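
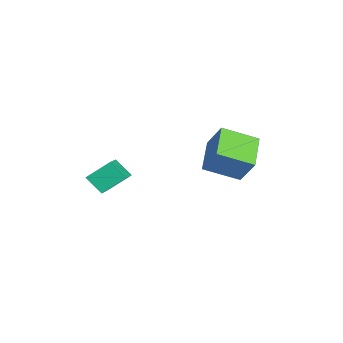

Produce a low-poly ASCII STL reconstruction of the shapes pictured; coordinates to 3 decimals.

solid 
facet normal -0.951 0.037 -0.306
outer loop
vertex 1.389 -3.535 -1.271
vertex 1.127 -2.383 -0.315
vertex 1.703 -2.734 -2.15
endloop
endfacet
facet normal 0.172 -0.758 -0.629
outer loop
vertex 3.273 -2.797 -1.645
vertex 1.389 -3.535 -1.271
vertex 1.703 -2.734 -2.15
endloop
endfacet
facet normal -0.951 0.038 -0.306
outer loop
vertex 1.703 -2.734 -2.15
vertex 1.127 -2.383 -0.315
vertex 1.442 -1.582 -1.194
endloop
endfacet
facet normal 0.256 0.651 -0.715
outer loop
vertex 1.442 -1.582 -1.194
vertex 3.273 -2.797 -1.645
vertex 1.703 -2.734 -2.15
endloop
endfacet
facet normal -0.256 -0.651 0.714
outer loop
vertex 1.389 -3.535 -1.271
vertex 2.697 -2.446 0.19
vertex 1.127 -2.383 -0.315
endloop
endfacet
facet normal 0.172 -0.758 -0.629
outer loop
vertex 2.958 -3.598 -0.766
vertex 1.389 -3.535 -1.271
vertex 3.273 -2.797 -1.645
endloop
endfacet
facet normal -0.256 -0.651 0.715
outer loop
vertex 2.958 -3.598 -0.766
vertex 2.697 -2.446 0.19
vertex 1.389 -3.535 -1.271
endloop
endfacet
facet normal -0.172 0.758 0.629
outer loop
vertex 1.127 -2.383 -0.315
vertex 2.697 -2.446 0.19
vertex 1.442 -1.582 -1.194
endloop
endfacet
facet normal 0.256 0.651 -0.714
outer loop
vertex 3.011 -1.645 -0.689
vertex 3.273 -2.797 -1.645
vertex 1.442 -1.582 -1.194
endloop
endfacet
facet normal -0.172 0.758 0.629
outer loop
vertex 1.442 -1.582 -1.194
vertex 2.697 -2.446 0.19
vertex 3.011 -1.645 -0.689
endloop
endfacet
facet normal 0.951 -0.038 0.306
outer loop
vertex 3.011 -1.645 -0.689
vertex 2.958 -3.598 -0.766
vertex 3.273 -2.797 -1.645
endloop
endfacet
facet normal 0.951 -0.038 0.305
outer loop
vertex 2.697 -2.446 0.19
vertex 2.958 -3.598 -0.766
vertex 3.011 -1.645 -0.689
endloop
endfacet
facet normal -0.451 -0.424 -0.785
outer loop
vertex -2.715 1.507 -2.467
vertex -4.647 1.625 -1.421
vertex -3.053 3.423 -3.308
endloop
endfacet
facet normal 0.878 -0.054 -0.475
outer loop
vertex -2.233 4.195 -1.879
vertex -2.715 1.507 -2.467
vertex -3.053 3.423 -3.308
endloop
endfacet
facet normal -0.451 -0.424 -0.785
outer loop
vertex -3.053 3.423 -3.308
vertex -4.647 1.625 -1.421
vertex -4.985 3.541 -2.262
endloop
endfacet
facet normal -0.160 0.904 -0.397
outer loop
vertex -4.985 3.541 -2.262
vertex -2.233 4.195 -1.879
vertex -3.053 3.423 -3.308
endloop
endfacet
facet normal 0.160 -0.904 0.397
outer loop
vertex -2.715 1.507 -2.467
vertex -3.827 2.397 0.008
vertex -4.647 1.625 -1.421
endloop
endfacet
facet normal 0.878 -0.054 -0.475
outer loop
vertex -1.895 2.279 -1.038
vertex -2.715 1.507 -2.467
vertex -2.233 4.195 -1.879
endloop
endfacet
facet normal 0.160 -0.904 0.397
outer loop
vertex -1.895 2.279 -1.038
vertex -3.827 2.397 0.008
vertex -2.715 1.507 -2.467
endloop
endfacet
facet normal -0.878 0.054 0.475
outer loop
vertex -4.647 1.625 -1.421
vertex -3.827 2.397 0.008
vertex -4.985 3.541 -2.262
endloop
endfacet
facet normal -0.160 0.904 -0.397
outer loop
vertex -4.165 4.313 -0.833
vertex -2.233 4.195 -1.879
vertex -4.985 3.541 -2.262
endloop
endfacet
facet normal -0.878 0.054 0.475
outer loop
vertex -4.985 3.541 -2.262
vertex -3.827 2.397 0.008
vertex -4.165 4.313 -0.833
endloop
endfacet
facet normal 0.451 0.424 0.785
outer loop
vertex -4.165 4.313 -0.833
vertex -1.895 2.279 -1.038
vertex -2.233 4.195 -1.879
endloop
endfacet
facet normal 0.451 0.424 0.785
outer loop
vertex -3.827 2.397 0.008
vertex -1.895 2.279 -1.038
vertex -4.165 4.313 -0.833
endloop
endfacet

endsolid


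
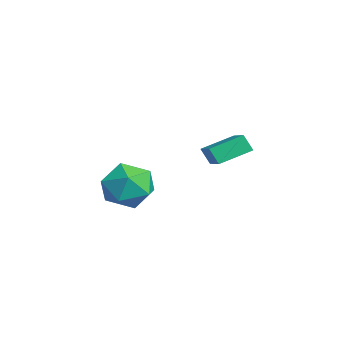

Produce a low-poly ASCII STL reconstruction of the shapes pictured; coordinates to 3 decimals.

solid 
facet normal -0.993 -0.001 -0.122
outer loop
vertex 0.962 -2.868 -3.997
vertex 0.856 -3.62 -3.125
vertex 0.829 -2.483 -2.915
endloop
endfacet
facet normal -0.713 0.628 -0.311
outer loop
vertex 0.962 -2.868 -3.997
vertex 0.829 -2.483 -2.915
vertex 1.588 -1.971 -3.621
endloop
endfacet
facet normal -0.236 0.511 -0.827
outer loop
vertex 0.962 -2.868 -3.997
vertex 1.588 -1.971 -3.621
vertex 2.083 -2.791 -4.269
endloop
endfacet
facet normal -0.219 -0.190 -0.957
outer loop
vertex 0.962 -2.868 -3.997
vertex 2.083 -2.791 -4.269
vertex 1.631 -3.811 -3.963
endloop
endfacet
facet normal -0.688 -0.507 -0.520
outer loop
vertex 0.962 -2.868 -3.997
vertex 1.631 -3.811 -3.963
vertex 0.856 -3.62 -3.125
endloop
endfacet
facet normal -0.367 0.895 0.254
outer loop
vertex 1.588 -1.971 -3.621
vertex 0.829 -2.483 -2.915
vertex 1.869 -2.169 -2.517
endloop
endfacet
facet normal -0.819 -0.123 0.561
outer loop
vertex 0.829 -2.483 -2.915
vertex 0.856 -3.62 -3.125
vertex 1.417 -3.189 -2.211
endloop
endfacet
facet normal -0.325 -0.942 -0.086
outer loop
vertex 0.856 -3.62 -3.125
vertex 1.631 -3.811 -3.963
vertex 1.912 -4.009 -2.859
endloop
endfacet
facet normal 0.433 -0.430 -0.792
outer loop
vertex 1.631 -3.811 -3.963
vertex 2.083 -2.791 -4.269
vertex 2.671 -3.497 -3.565
endloop
endfacet
facet normal 0.406 0.705 -0.582
outer loop
vertex 2.083 -2.791 -4.269
vertex 1.588 -1.971 -3.621
vertex 2.644 -2.36 -3.355
endloop
endfacet
facet normal 0.219 0.190 0.957
outer loop
vertex 2.538 -3.112 -2.483
vertex 1.869 -2.169 -2.517
vertex 1.417 -3.189 -2.211
endloop
endfacet
facet normal 0.236 -0.511 0.827
outer loop
vertex 2.538 -3.112 -2.483
vertex 1.417 -3.189 -2.211
vertex 1.912 -4.009 -2.859
endloop
endfacet
facet normal 0.713 -0.628 0.311
outer loop
vertex 2.538 -3.112 -2.483
vertex 1.912 -4.009 -2.859
vertex 2.671 -3.497 -3.565
endloop
endfacet
facet normal 0.993 0.001 0.122
outer loop
vertex 2.538 -3.112 -2.483
vertex 2.671 -3.497 -3.565
vertex 2.644 -2.36 -3.355
endloop
endfacet
facet normal 0.688 0.507 0.520
outer loop
vertex 2.538 -3.112 -2.483
vertex 2.644 -2.36 -3.355
vertex 1.869 -2.169 -2.517
endloop
endfacet
facet normal -0.433 0.430 0.792
outer loop
vertex 1.417 -3.189 -2.211
vertex 1.869 -2.169 -2.517
vertex 0.829 -2.483 -2.915
endloop
endfacet
facet normal -0.406 -0.705 0.582
outer loop
vertex 1.912 -4.009 -2.859
vertex 1.417 -3.189 -2.211
vertex 0.856 -3.62 -3.125
endloop
endfacet
facet normal 0.367 -0.895 -0.254
outer loop
vertex 2.671 -3.497 -3.565
vertex 1.912 -4.009 -2.859
vertex 1.631 -3.811 -3.963
endloop
endfacet
facet normal 0.819 0.123 -0.561
outer loop
vertex 2.644 -2.36 -3.355
vertex 2.671 -3.497 -3.565
vertex 2.083 -2.791 -4.269
endloop
endfacet
facet normal 0.325 0.942 0.086
outer loop
vertex 1.869 -2.169 -2.517
vertex 2.644 -2.36 -3.355
vertex 1.588 -1.971 -3.621
endloop
endfacet
facet normal -0.368 -0.378 0.850
outer loop
vertex -0.499 1.922 -1.975
vertex -2.242 1.983 -2.703
vertex -0.323 0.543 -2.512
endloop
endfacet
facet normal 0.922 -0.032 0.385
outer loop
vertex -0.018 0.857 -3.217
vertex -0.499 1.922 -1.975
vertex -0.323 0.543 -2.512
endloop
endfacet
facet normal -0.368 -0.378 0.849
outer loop
vertex -0.323 0.543 -2.512
vertex -2.242 1.983 -2.703
vertex -2.066 0.605 -3.24
endloop
endfacet
facet normal 0.118 -0.925 -0.361
outer loop
vertex -2.066 0.605 -3.24
vertex -0.018 0.857 -3.217
vertex -0.323 0.543 -2.512
endloop
endfacet
facet normal -0.118 0.925 0.361
outer loop
vertex -0.499 1.922 -1.975
vertex -1.937 2.297 -3.408
vertex -2.242 1.983 -2.703
endloop
endfacet
facet normal 0.922 -0.032 0.385
outer loop
vertex -0.194 2.235 -2.68
vertex -0.499 1.922 -1.975
vertex -0.018 0.857 -3.217
endloop
endfacet
facet normal -0.117 0.925 0.360
outer loop
vertex -0.194 2.235 -2.68
vertex -1.937 2.297 -3.408
vertex -0.499 1.922 -1.975
endloop
endfacet
facet normal -0.922 0.032 -0.385
outer loop
vertex -2.242 1.983 -2.703
vertex -1.937 2.297 -3.408
vertex -2.066 0.605 -3.24
endloop
endfacet
facet normal 0.118 -0.926 -0.360
outer loop
vertex -1.761 0.918 -3.945
vertex -0.018 0.857 -3.217
vertex -2.066 0.605 -3.24
endloop
endfacet
facet normal -0.922 0.032 -0.385
outer loop
vertex -2.066 0.605 -3.24
vertex -1.937 2.297 -3.408
vertex -1.761 0.918 -3.945
endloop
endfacet
facet normal 0.368 0.378 -0.849
outer loop
vertex -1.761 0.918 -3.945
vertex -0.194 2.235 -2.68
vertex -0.018 0.857 -3.217
endloop
endfacet
facet normal 0.368 0.378 -0.850
outer loop
vertex -1.937 2.297 -3.408
vertex -0.194 2.235 -2.68
vertex -1.761 0.918 -3.945
endloop
endfacet

endsolid


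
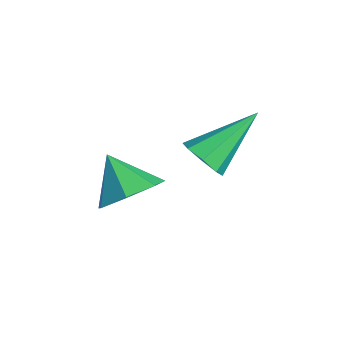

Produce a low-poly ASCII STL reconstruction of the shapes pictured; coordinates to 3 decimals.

solid 
facet normal 0.149 -0.799 -0.582
outer loop
vertex 1.988 2.353 0.801
vertex 1.493 2.564 0.385
vertex 2.165 2.662 0.422
endloop
endfacet
facet normal 0.838 0.160 0.522
outer loop
vertex 1.988 2.353 0.801
vertex 2.165 2.662 0.422
vertex 1.207 4.116 1.515
endloop
endfacet
facet normal 0.149 -0.799 -0.582
outer loop
vertex 2.165 2.662 0.422
vertex 1.493 2.564 0.385
vertex 1.949 2.914 0.021
endloop
endfacet
facet normal 0.809 0.584 -0.068
outer loop
vertex 2.165 2.662 0.422
vertex 1.949 2.914 0.021
vertex 1.207 4.116 1.515
endloop
endfacet
facet normal 0.148 -0.799 -0.583
outer loop
vertex 1.949 2.914 0.021
vertex 1.493 2.564 0.385
vertex 1.465 2.961 -0.166
endloop
endfacet
facet normal 0.278 0.811 -0.515
outer loop
vertex 1.949 2.914 0.021
vertex 1.465 2.961 -0.166
vertex 1.207 4.116 1.515
endloop
endfacet
facet normal 0.148 -0.799 -0.583
outer loop
vertex 1.465 2.961 -0.166
vertex 1.493 2.564 0.385
vertex 0.998 2.776 -0.031
endloop
endfacet
facet normal -0.440 0.707 -0.553
outer loop
vertex 1.465 2.961 -0.166
vertex 0.998 2.776 -0.031
vertex 1.207 4.116 1.515
endloop
endfacet
facet normal 0.147 -0.800 -0.582
outer loop
vertex 0.998 2.776 -0.031
vertex 1.493 2.564 0.385
vertex 0.821 2.467 0.349
endloop
endfacet
facet normal -0.929 0.332 -0.162
outer loop
vertex 0.998 2.776 -0.031
vertex 0.821 2.467 0.349
vertex 1.207 4.116 1.515
endloop
endfacet
facet normal 0.147 -0.800 -0.582
outer loop
vertex 0.821 2.467 0.349
vertex 1.493 2.564 0.385
vertex 1.037 2.215 0.75
endloop
endfacet
facet normal -0.900 -0.091 0.427
outer loop
vertex 0.821 2.467 0.349
vertex 1.037 2.215 0.75
vertex 1.207 4.116 1.515
endloop
endfacet
facet normal 0.147 -0.800 -0.581
outer loop
vertex 1.037 2.215 0.75
vertex 1.493 2.564 0.385
vertex 1.521 2.168 0.937
endloop
endfacet
facet normal -0.368 -0.319 0.873
outer loop
vertex 1.037 2.215 0.75
vertex 1.521 2.168 0.937
vertex 1.207 4.116 1.515
endloop
endfacet
facet normal 0.148 -0.800 -0.581
outer loop
vertex 1.521 2.168 0.937
vertex 1.493 2.564 0.385
vertex 1.988 2.353 0.801
endloop
endfacet
facet normal 0.350 -0.214 0.912
outer loop
vertex 1.521 2.168 0.937
vertex 1.988 2.353 0.801
vertex 1.207 4.116 1.515
endloop
endfacet
facet normal 0.689 0.225 -0.689
outer loop
vertex 0.401 1.724 -1.291
vertex -0.121 1.246 -1.969
vertex -0.172 2.19 -1.712
endloop
endfacet
facet normal -0.144 0.560 0.816
outer loop
vertex 0.401 1.724 -1.291
vertex -0.172 2.19 -1.712
vertex -1.079 0.934 -1.011
endloop
endfacet
facet normal 0.689 0.225 -0.689
outer loop
vertex -0.172 2.19 -1.712
vertex -0.121 1.246 -1.969
vertex -0.707 1.946 -2.326
endloop
endfacet
facet normal -0.673 0.666 0.322
outer loop
vertex -0.172 2.19 -1.712
vertex -0.707 1.946 -2.326
vertex -1.079 0.934 -1.011
endloop
endfacet
facet normal 0.689 0.226 -0.688
outer loop
vertex -0.707 1.946 -2.326
vertex -0.121 1.246 -1.969
vertex -0.8 1.175 -2.672
endloop
endfacet
facet normal -0.974 0.179 -0.138
outer loop
vertex -0.707 1.946 -2.326
vertex -0.8 1.175 -2.672
vertex -1.079 0.934 -1.011
endloop
endfacet
facet normal 0.690 0.224 -0.689
outer loop
vertex -0.8 1.175 -2.672
vertex -0.121 1.246 -1.969
vertex -0.383 0.457 -2.488
endloop
endfacet
facet normal -0.820 -0.531 -0.215
outer loop
vertex -0.8 1.175 -2.672
vertex -0.383 0.457 -2.488
vertex -1.079 0.934 -1.011
endloop
endfacet
facet normal 0.689 0.224 -0.689
outer loop
vertex -0.383 0.457 -2.488
vertex -0.121 1.246 -1.969
vertex 0.232 0.334 -1.913
endloop
endfacet
facet normal -0.325 -0.934 0.148
outer loop
vertex -0.383 0.457 -2.488
vertex 0.232 0.334 -1.913
vertex -1.079 0.934 -1.011
endloop
endfacet
facet normal 0.689 0.224 -0.690
outer loop
vertex 0.232 0.334 -1.913
vertex -0.121 1.246 -1.969
vertex 0.581 0.898 -1.381
endloop
endfacet
facet normal 0.135 -0.723 0.678
outer loop
vertex 0.232 0.334 -1.913
vertex 0.581 0.898 -1.381
vertex -1.079 0.934 -1.011
endloop
endfacet
facet normal 0.689 0.225 -0.689
outer loop
vertex 0.581 0.898 -1.381
vertex -0.121 1.246 -1.969
vertex 0.401 1.724 -1.291
endloop
endfacet
facet normal 0.216 -0.059 0.975
outer loop
vertex 0.581 0.898 -1.381
vertex 0.401 1.724 -1.291
vertex -1.079 0.934 -1.011
endloop
endfacet

endsolid


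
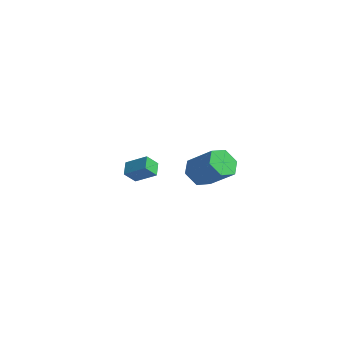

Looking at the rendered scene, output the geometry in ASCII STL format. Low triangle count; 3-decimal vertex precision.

solid 
facet normal -0.818 -0.159 -0.553
outer loop
vertex 2.257 2.053 2.351
vertex 1.894 1.724 2.983
vertex 1.831 2.51 2.85
endloop
endfacet
facet normal 0.217 0.805 -0.552
outer loop
vertex 2.257 2.053 2.351
vertex 1.831 2.51 2.85
vertex 3.55 2.304 3.224
endloop
endfacet
facet normal 0.217 0.804 -0.553
outer loop
vertex 3.55 2.304 3.224
vertex 1.831 2.51 2.85
vertex 3.124 2.762 3.723
endloop
endfacet
facet normal 0.818 0.159 0.553
outer loop
vertex 3.55 2.304 3.224
vertex 3.124 2.762 3.723
vertex 3.186 1.976 3.857
endloop
endfacet
facet normal -0.818 -0.159 -0.552
outer loop
vertex 1.831 2.51 2.85
vertex 1.894 1.724 2.983
vertex 1.468 2.182 3.482
endloop
endfacet
facet normal -0.353 0.898 0.263
outer loop
vertex 1.831 2.51 2.85
vertex 1.468 2.182 3.482
vertex 3.124 2.762 3.723
endloop
endfacet
facet normal -0.353 0.898 0.263
outer loop
vertex 3.124 2.762 3.723
vertex 1.468 2.182 3.482
vertex 2.76 2.434 4.355
endloop
endfacet
facet normal 0.818 0.159 0.553
outer loop
vertex 3.124 2.762 3.723
vertex 2.76 2.434 4.355
vertex 3.186 1.976 3.857
endloop
endfacet
facet normal -0.818 -0.159 -0.553
outer loop
vertex 1.468 2.182 3.482
vertex 1.894 1.724 2.983
vertex 1.53 1.396 3.616
endloop
endfacet
facet normal -0.570 0.094 0.816
outer loop
vertex 1.468 2.182 3.482
vertex 1.53 1.396 3.616
vertex 2.76 2.434 4.355
endloop
endfacet
facet normal -0.570 0.093 0.817
outer loop
vertex 2.76 2.434 4.355
vertex 1.53 1.396 3.616
vertex 2.823 1.647 4.489
endloop
endfacet
facet normal 0.818 0.160 0.553
outer loop
vertex 2.76 2.434 4.355
vertex 2.823 1.647 4.489
vertex 3.186 1.976 3.857
endloop
endfacet
facet normal -0.818 -0.159 -0.553
outer loop
vertex 1.53 1.396 3.616
vertex 1.894 1.724 2.983
vertex 1.956 0.938 3.117
endloop
endfacet
facet normal -0.217 -0.804 0.553
outer loop
vertex 1.53 1.396 3.616
vertex 1.956 0.938 3.117
vertex 2.823 1.647 4.489
endloop
endfacet
facet normal -0.216 -0.805 0.553
outer loop
vertex 2.823 1.647 4.489
vertex 1.956 0.938 3.117
vertex 3.249 1.19 3.99
endloop
endfacet
facet normal 0.818 0.159 0.553
outer loop
vertex 2.823 1.647 4.489
vertex 3.249 1.19 3.99
vertex 3.186 1.976 3.857
endloop
endfacet
facet normal -0.818 -0.159 -0.553
outer loop
vertex 1.956 0.938 3.117
vertex 1.894 1.724 2.983
vertex 2.32 1.266 2.485
endloop
endfacet
facet normal 0.353 -0.898 -0.263
outer loop
vertex 1.956 0.938 3.117
vertex 2.32 1.266 2.485
vertex 3.249 1.19 3.99
endloop
endfacet
facet normal 0.353 -0.898 -0.263
outer loop
vertex 3.249 1.19 3.99
vertex 2.32 1.266 2.485
vertex 3.612 1.518 3.358
endloop
endfacet
facet normal 0.818 0.159 0.552
outer loop
vertex 3.249 1.19 3.99
vertex 3.612 1.518 3.358
vertex 3.186 1.976 3.857
endloop
endfacet
facet normal -0.818 -0.160 -0.553
outer loop
vertex 2.32 1.266 2.485
vertex 1.894 1.724 2.983
vertex 2.257 2.053 2.351
endloop
endfacet
facet normal 0.570 -0.093 -0.816
outer loop
vertex 2.32 1.266 2.485
vertex 2.257 2.053 2.351
vertex 3.612 1.518 3.358
endloop
endfacet
facet normal 0.570 -0.094 -0.817
outer loop
vertex 3.612 1.518 3.358
vertex 2.257 2.053 2.351
vertex 3.55 2.304 3.224
endloop
endfacet
facet normal 0.818 0.159 0.553
outer loop
vertex 3.612 1.518 3.358
vertex 3.55 2.304 3.224
vertex 3.186 1.976 3.857
endloop
endfacet
facet normal -0.805 -0.385 -0.452
outer loop
vertex -3.065 1.478 1.509
vertex -3.551 1.929 1.99
vertex -3.046 2.093 0.952
endloop
endfacet
facet normal 0.594 -0.550 -0.587
outer loop
vertex -2.089 2.551 1.49
vertex -3.065 1.478 1.509
vertex -3.046 2.093 0.952
endloop
endfacet
facet normal -0.804 -0.386 -0.452
outer loop
vertex -3.046 2.093 0.952
vertex -3.551 1.929 1.99
vertex -3.533 2.544 1.433
endloop
endfacet
facet normal 0.023 0.741 -0.671
outer loop
vertex -3.533 2.544 1.433
vertex -2.089 2.551 1.49
vertex -3.046 2.093 0.952
endloop
endfacet
facet normal -0.023 -0.741 0.671
outer loop
vertex -3.065 1.478 1.509
vertex -2.594 2.387 2.528
vertex -3.551 1.929 1.99
endloop
endfacet
facet normal 0.593 -0.550 -0.588
outer loop
vertex -2.107 1.936 2.047
vertex -3.065 1.478 1.509
vertex -2.089 2.551 1.49
endloop
endfacet
facet normal -0.023 -0.741 0.671
outer loop
vertex -2.107 1.936 2.047
vertex -2.594 2.387 2.528
vertex -3.065 1.478 1.509
endloop
endfacet
facet normal -0.594 0.550 0.588
outer loop
vertex -3.551 1.929 1.99
vertex -2.594 2.387 2.528
vertex -3.533 2.544 1.433
endloop
endfacet
facet normal 0.023 0.741 -0.671
outer loop
vertex -2.575 3.002 1.971
vertex -2.089 2.551 1.49
vertex -3.533 2.544 1.433
endloop
endfacet
facet normal -0.593 0.550 0.588
outer loop
vertex -3.533 2.544 1.433
vertex -2.594 2.387 2.528
vertex -2.575 3.002 1.971
endloop
endfacet
facet normal 0.805 0.385 0.452
outer loop
vertex -2.575 3.002 1.971
vertex -2.107 1.936 2.047
vertex -2.089 2.551 1.49
endloop
endfacet
facet normal 0.804 0.385 0.453
outer loop
vertex -2.594 2.387 2.528
vertex -2.107 1.936 2.047
vertex -2.575 3.002 1.971
endloop
endfacet

endsolid


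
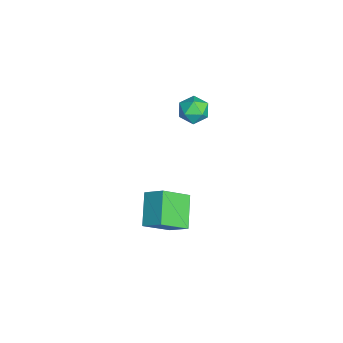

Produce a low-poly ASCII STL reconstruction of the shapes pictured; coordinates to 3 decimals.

solid 
facet normal -0.446 -0.677 -0.585
outer loop
vertex 1.026 1.356 1.174
vertex 0.575 2.422 0.284
vertex 2.286 1.22 0.372
endloop
endfacet
facet normal 0.309 -0.730 0.609
outer loop
vertex 2.745 1.918 0.976
vertex 1.026 1.356 1.174
vertex 2.286 1.22 0.372
endloop
endfacet
facet normal -0.445 -0.677 -0.587
outer loop
vertex 2.286 1.22 0.372
vertex 0.575 2.422 0.284
vertex 1.836 2.287 -0.517
endloop
endfacet
facet normal 0.841 -0.091 -0.534
outer loop
vertex 1.836 2.287 -0.517
vertex 2.745 1.918 0.976
vertex 2.286 1.22 0.372
endloop
endfacet
facet normal -0.840 0.090 0.534
outer loop
vertex 1.026 1.356 1.174
vertex 1.034 3.12 0.888
vertex 0.575 2.422 0.284
endloop
endfacet
facet normal 0.309 -0.730 0.609
outer loop
vertex 1.484 2.053 1.777
vertex 1.026 1.356 1.174
vertex 2.745 1.918 0.976
endloop
endfacet
facet normal -0.841 0.090 0.534
outer loop
vertex 1.484 2.053 1.777
vertex 1.034 3.12 0.888
vertex 1.026 1.356 1.174
endloop
endfacet
facet normal -0.309 0.730 -0.609
outer loop
vertex 0.575 2.422 0.284
vertex 1.034 3.12 0.888
vertex 1.836 2.287 -0.517
endloop
endfacet
facet normal 0.841 -0.090 -0.534
outer loop
vertex 2.294 2.984 0.086
vertex 2.745 1.918 0.976
vertex 1.836 2.287 -0.517
endloop
endfacet
facet normal -0.309 0.730 -0.609
outer loop
vertex 1.836 2.287 -0.517
vertex 1.034 3.12 0.888
vertex 2.294 2.984 0.086
endloop
endfacet
facet normal 0.445 0.677 0.586
outer loop
vertex 2.294 2.984 0.086
vertex 1.484 2.053 1.777
vertex 2.745 1.918 0.976
endloop
endfacet
facet normal 0.446 0.676 0.586
outer loop
vertex 1.034 3.12 0.888
vertex 1.484 2.053 1.777
vertex 2.294 2.984 0.086
endloop
endfacet
facet normal -0.356 0.390 0.849
outer loop
vertex -3.393 4.1 2.252
vertex -3.852 3.555 2.31
vertex -3.202 3.508 2.604
endloop
endfacet
facet normal 0.331 0.559 0.760
outer loop
vertex -3.393 4.1 2.252
vertex -3.202 3.508 2.604
vertex -2.738 3.829 2.166
endloop
endfacet
facet normal 0.394 0.908 0.141
outer loop
vertex -3.393 4.1 2.252
vertex -2.738 3.829 2.166
vertex -3.1 4.074 1.6
endloop
endfacet
facet normal -0.256 0.955 -0.153
outer loop
vertex -3.393 4.1 2.252
vertex -3.1 4.074 1.6
vertex -3.789 3.904 1.69
endloop
endfacet
facet normal -0.718 0.635 0.285
outer loop
vertex -3.393 4.1 2.252
vertex -3.789 3.904 1.69
vertex -3.852 3.555 2.31
endloop
endfacet
facet normal 0.703 -0.048 0.709
outer loop
vertex -2.738 3.829 2.166
vertex -3.202 3.508 2.604
vertex -2.791 3.116 2.17
endloop
endfacet
facet normal -0.410 -0.320 0.854
outer loop
vertex -3.202 3.508 2.604
vertex -3.852 3.555 2.31
vertex -3.48 2.946 2.26
endloop
endfacet
facet normal -0.995 0.074 -0.060
outer loop
vertex -3.852 3.555 2.31
vertex -3.789 3.904 1.69
vertex -3.842 3.191 1.694
endloop
endfacet
facet normal -0.246 0.592 -0.768
outer loop
vertex -3.789 3.904 1.69
vertex -3.1 4.074 1.6
vertex -3.378 3.512 1.256
endloop
endfacet
facet normal 0.805 0.516 -0.292
outer loop
vertex -3.1 4.074 1.6
vertex -2.738 3.829 2.166
vertex -2.728 3.465 1.55
endloop
endfacet
facet normal 0.256 -0.955 0.153
outer loop
vertex -3.187 2.92 1.608
vertex -2.791 3.116 2.17
vertex -3.48 2.946 2.26
endloop
endfacet
facet normal -0.394 -0.908 -0.141
outer loop
vertex -3.187 2.92 1.608
vertex -3.48 2.946 2.26
vertex -3.842 3.191 1.694
endloop
endfacet
facet normal -0.331 -0.559 -0.760
outer loop
vertex -3.187 2.92 1.608
vertex -3.842 3.191 1.694
vertex -3.378 3.512 1.256
endloop
endfacet
facet normal 0.356 -0.390 -0.849
outer loop
vertex -3.187 2.92 1.608
vertex -3.378 3.512 1.256
vertex -2.728 3.465 1.55
endloop
endfacet
facet normal 0.718 -0.635 -0.285
outer loop
vertex -3.187 2.92 1.608
vertex -2.728 3.465 1.55
vertex -2.791 3.116 2.17
endloop
endfacet
facet normal 0.246 -0.592 0.768
outer loop
vertex -3.48 2.946 2.26
vertex -2.791 3.116 2.17
vertex -3.202 3.508 2.604
endloop
endfacet
facet normal -0.805 -0.516 0.292
outer loop
vertex -3.842 3.191 1.694
vertex -3.48 2.946 2.26
vertex -3.852 3.555 2.31
endloop
endfacet
facet normal -0.703 0.048 -0.709
outer loop
vertex -3.378 3.512 1.256
vertex -3.842 3.191 1.694
vertex -3.789 3.904 1.69
endloop
endfacet
facet normal 0.410 0.320 -0.854
outer loop
vertex -2.728 3.465 1.55
vertex -3.378 3.512 1.256
vertex -3.1 4.074 1.6
endloop
endfacet
facet normal 0.995 -0.074 0.060
outer loop
vertex -2.791 3.116 2.17
vertex -2.728 3.465 1.55
vertex -2.738 3.829 2.166
endloop
endfacet

endsolid


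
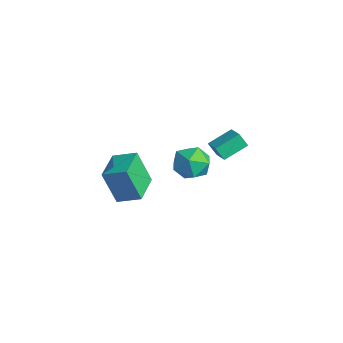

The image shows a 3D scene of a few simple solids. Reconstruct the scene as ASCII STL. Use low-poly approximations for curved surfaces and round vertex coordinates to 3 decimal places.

solid 
facet normal -0.329 -0.403 0.854
outer loop
vertex -1.004 3.667 1.571
vertex -2.122 3.724 1.167
vertex -0.851 2.214 0.944
endloop
endfacet
facet normal 0.939 -0.048 0.340
outer loop
vertex -0.538 2.596 0.133
vertex -1.004 3.667 1.571
vertex -0.851 2.214 0.944
endloop
endfacet
facet normal -0.328 -0.402 0.855
outer loop
vertex -0.851 2.214 0.944
vertex -2.122 3.724 1.167
vertex -1.969 2.27 0.541
endloop
endfacet
facet normal 0.096 -0.914 -0.394
outer loop
vertex -1.969 2.27 0.541
vertex -0.538 2.596 0.133
vertex -0.851 2.214 0.944
endloop
endfacet
facet normal -0.096 0.914 0.394
outer loop
vertex -1.004 3.667 1.571
vertex -1.809 4.106 0.356
vertex -2.122 3.724 1.167
endloop
endfacet
facet normal 0.939 -0.047 0.340
outer loop
vertex -0.691 4.05 0.759
vertex -1.004 3.667 1.571
vertex -0.538 2.596 0.133
endloop
endfacet
facet normal -0.096 0.914 0.394
outer loop
vertex -0.691 4.05 0.759
vertex -1.809 4.106 0.356
vertex -1.004 3.667 1.571
endloop
endfacet
facet normal -0.939 0.048 -0.340
outer loop
vertex -2.122 3.724 1.167
vertex -1.809 4.106 0.356
vertex -1.969 2.27 0.541
endloop
endfacet
facet normal 0.096 -0.914 -0.394
outer loop
vertex -1.656 2.653 -0.271
vertex -0.538 2.596 0.133
vertex -1.969 2.27 0.541
endloop
endfacet
facet normal -0.939 0.048 -0.340
outer loop
vertex -1.969 2.27 0.541
vertex -1.809 4.106 0.356
vertex -1.656 2.653 -0.271
endloop
endfacet
facet normal 0.329 0.402 -0.854
outer loop
vertex -1.656 2.653 -0.271
vertex -0.691 4.05 0.759
vertex -0.538 2.596 0.133
endloop
endfacet
facet normal 0.328 0.403 -0.854
outer loop
vertex -1.809 4.106 0.356
vertex -0.691 4.05 0.759
vertex -1.656 2.653 -0.271
endloop
endfacet
facet normal -0.508 0.687 0.519
outer loop
vertex -1.37 2.089 -0.01
vertex -2.223 1.269 0.24
vertex -1.279 1.406 0.983
endloop
endfacet
facet normal 0.193 0.817 0.544
outer loop
vertex -1.37 2.089 -0.01
vertex -1.279 1.406 0.983
vertex -0.3 1.624 0.308
endloop
endfacet
facet normal 0.427 0.895 -0.127
outer loop
vertex -1.37 2.089 -0.01
vertex -0.3 1.624 0.308
vertex -0.64 1.622 -0.853
endloop
endfacet
facet normal -0.130 0.815 -0.564
outer loop
vertex -1.37 2.089 -0.01
vertex -0.64 1.622 -0.853
vertex -1.828 1.403 -0.895
endloop
endfacet
facet normal -0.708 0.686 -0.165
outer loop
vertex -1.37 2.089 -0.01
vertex -1.828 1.403 -0.895
vertex -2.223 1.269 0.24
endloop
endfacet
facet normal 0.513 0.243 0.823
outer loop
vertex -0.3 1.624 0.308
vertex -1.279 1.406 0.983
vertex -0.492 0.517 0.755
endloop
endfacet
facet normal -0.621 0.034 0.783
outer loop
vertex -1.279 1.406 0.983
vertex -2.223 1.269 0.24
vertex -1.68 0.298 0.713
endloop
endfacet
facet normal -0.945 0.033 -0.325
outer loop
vertex -2.223 1.269 0.24
vertex -1.828 1.403 -0.895
vertex -2.02 0.296 -0.448
endloop
endfacet
facet normal -0.010 0.240 -0.971
outer loop
vertex -1.828 1.403 -0.895
vertex -0.64 1.622 -0.853
vertex -1.041 0.514 -1.123
endloop
endfacet
facet normal 0.891 0.371 -0.262
outer loop
vertex -0.64 1.622 -0.853
vertex -0.3 1.624 0.308
vertex -0.097 0.651 -0.38
endloop
endfacet
facet normal 0.130 -0.815 0.564
outer loop
vertex -0.95 -0.169 -0.13
vertex -0.492 0.517 0.755
vertex -1.68 0.298 0.713
endloop
endfacet
facet normal -0.427 -0.895 0.127
outer loop
vertex -0.95 -0.169 -0.13
vertex -1.68 0.298 0.713
vertex -2.02 0.296 -0.448
endloop
endfacet
facet normal -0.193 -0.817 -0.544
outer loop
vertex -0.95 -0.169 -0.13
vertex -2.02 0.296 -0.448
vertex -1.041 0.514 -1.123
endloop
endfacet
facet normal 0.508 -0.687 -0.519
outer loop
vertex -0.95 -0.169 -0.13
vertex -1.041 0.514 -1.123
vertex -0.097 0.651 -0.38
endloop
endfacet
facet normal 0.708 -0.686 0.165
outer loop
vertex -0.95 -0.169 -0.13
vertex -0.097 0.651 -0.38
vertex -0.492 0.517 0.755
endloop
endfacet
facet normal 0.010 -0.240 0.971
outer loop
vertex -1.68 0.298 0.713
vertex -0.492 0.517 0.755
vertex -1.279 1.406 0.983
endloop
endfacet
facet normal -0.891 -0.371 0.262
outer loop
vertex -2.02 0.296 -0.448
vertex -1.68 0.298 0.713
vertex -2.223 1.269 0.24
endloop
endfacet
facet normal -0.513 -0.243 -0.823
outer loop
vertex -1.041 0.514 -1.123
vertex -2.02 0.296 -0.448
vertex -1.828 1.403 -0.895
endloop
endfacet
facet normal 0.621 -0.034 -0.783
outer loop
vertex -0.097 0.651 -0.38
vertex -1.041 0.514 -1.123
vertex -0.64 1.622 -0.853
endloop
endfacet
facet normal 0.945 -0.033 0.325
outer loop
vertex -0.492 0.517 0.755
vertex -0.097 0.651 -0.38
vertex -0.3 1.624 0.308
endloop
endfacet
facet normal -0.573 -0.737 -0.360
outer loop
vertex 0.343 -4.703 1.849
vertex -1.206 -3.502 1.856
vertex 0.813 -4.084 -0.167
endloop
endfacet
facet normal 0.790 -0.613 -0.004
outer loop
vertex 1.626 -3.038 0.344
vertex 0.343 -4.703 1.849
vertex 0.813 -4.084 -0.167
endloop
endfacet
facet normal -0.573 -0.736 -0.360
outer loop
vertex 0.813 -4.084 -0.167
vertex -1.206 -3.502 1.856
vertex -0.736 -2.883 -0.159
endloop
endfacet
facet normal 0.218 0.287 -0.933
outer loop
vertex -0.736 -2.883 -0.159
vertex 1.626 -3.038 0.344
vertex 0.813 -4.084 -0.167
endloop
endfacet
facet normal -0.218 -0.286 0.933
outer loop
vertex 0.343 -4.703 1.849
vertex -0.393 -2.456 2.367
vertex -1.206 -3.502 1.856
endloop
endfacet
facet normal 0.790 -0.613 -0.004
outer loop
vertex 1.156 -3.657 2.359
vertex 0.343 -4.703 1.849
vertex 1.626 -3.038 0.344
endloop
endfacet
facet normal -0.217 -0.286 0.933
outer loop
vertex 1.156 -3.657 2.359
vertex -0.393 -2.456 2.367
vertex 0.343 -4.703 1.849
endloop
endfacet
facet normal -0.790 0.613 0.004
outer loop
vertex -1.206 -3.502 1.856
vertex -0.393 -2.456 2.367
vertex -0.736 -2.883 -0.159
endloop
endfacet
facet normal 0.218 0.286 -0.933
outer loop
vertex 0.077 -1.837 0.351
vertex 1.626 -3.038 0.344
vertex -0.736 -2.883 -0.159
endloop
endfacet
facet normal -0.790 0.613 0.004
outer loop
vertex -0.736 -2.883 -0.159
vertex -0.393 -2.456 2.367
vertex 0.077 -1.837 0.351
endloop
endfacet
facet normal 0.573 0.737 0.360
outer loop
vertex 0.077 -1.837 0.351
vertex 1.156 -3.657 2.359
vertex 1.626 -3.038 0.344
endloop
endfacet
facet normal 0.573 0.736 0.360
outer loop
vertex -0.393 -2.456 2.367
vertex 1.156 -3.657 2.359
vertex 0.077 -1.837 0.351
endloop
endfacet

endsolid


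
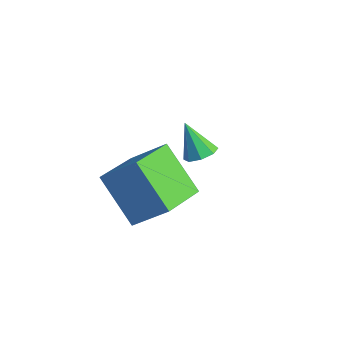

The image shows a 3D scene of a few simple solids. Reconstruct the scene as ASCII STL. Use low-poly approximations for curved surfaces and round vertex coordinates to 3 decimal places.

solid 
facet normal 0.512 0.084 -0.855
outer loop
vertex 1.699 1.336 -3.872
vertex 1.28 1.654 -4.092
vertex 1.756 1.762 -3.796
endloop
endfacet
facet normal 0.593 -0.218 0.775
outer loop
vertex 1.699 1.336 -3.872
vertex 1.756 1.762 -3.796
vertex 0.62 1.546 -2.988
endloop
endfacet
facet normal 0.512 0.085 -0.855
outer loop
vertex 1.756 1.762 -3.796
vertex 1.28 1.654 -4.092
vertex 1.534 2.125 -3.893
endloop
endfacet
facet normal 0.448 0.476 0.757
outer loop
vertex 1.756 1.762 -3.796
vertex 1.534 2.125 -3.893
vertex 0.62 1.546 -2.988
endloop
endfacet
facet normal 0.513 0.085 -0.854
outer loop
vertex 1.534 2.125 -3.893
vertex 1.28 1.654 -4.092
vertex 1.163 2.212 -4.107
endloop
endfacet
facet normal -0.074 0.872 0.483
outer loop
vertex 1.534 2.125 -3.893
vertex 1.163 2.212 -4.107
vertex 0.62 1.546 -2.988
endloop
endfacet
facet normal 0.511 0.084 -0.855
outer loop
vertex 1.163 2.212 -4.107
vertex 1.28 1.654 -4.092
vertex 0.861 1.973 -4.311
endloop
endfacet
facet normal -0.664 0.739 0.117
outer loop
vertex 1.163 2.212 -4.107
vertex 0.861 1.973 -4.311
vertex 0.62 1.546 -2.988
endloop
endfacet
facet normal 0.511 0.084 -0.855
outer loop
vertex 0.861 1.973 -4.311
vertex 1.28 1.654 -4.092
vertex 0.804 1.547 -4.387
endloop
endfacet
facet normal -0.980 0.154 -0.129
outer loop
vertex 0.861 1.973 -4.311
vertex 0.804 1.547 -4.387
vertex 0.62 1.546 -2.988
endloop
endfacet
facet normal 0.511 0.084 -0.855
outer loop
vertex 0.804 1.547 -4.387
vertex 1.28 1.654 -4.092
vertex 1.026 1.184 -4.29
endloop
endfacet
facet normal -0.835 -0.540 -0.110
outer loop
vertex 0.804 1.547 -4.387
vertex 1.026 1.184 -4.29
vertex 0.62 1.546 -2.988
endloop
endfacet
facet normal 0.513 0.083 -0.855
outer loop
vertex 1.026 1.184 -4.29
vertex 1.28 1.654 -4.092
vertex 1.397 1.096 -4.076
endloop
endfacet
facet normal -0.315 -0.935 0.162
outer loop
vertex 1.026 1.184 -4.29
vertex 1.397 1.096 -4.076
vertex 0.62 1.546 -2.988
endloop
endfacet
facet normal 0.512 0.083 -0.855
outer loop
vertex 1.397 1.096 -4.076
vertex 1.28 1.654 -4.092
vertex 1.699 1.336 -3.872
endloop
endfacet
facet normal 0.278 -0.801 0.530
outer loop
vertex 1.397 1.096 -4.076
vertex 1.699 1.336 -3.872
vertex 0.62 1.546 -2.988
endloop
endfacet
facet normal -0.721 -0.063 0.690
outer loop
vertex 2.958 -2.035 -1.06
vertex 2.388 -0.511 -1.516
vertex 2.063 -2.668 -2.054
endloop
endfacet
facet normal 0.338 -0.902 0.270
outer loop
vertex 3.412 -2.549 -3.344
vertex 2.958 -2.035 -1.06
vertex 2.063 -2.668 -2.054
endloop
endfacet
facet normal -0.722 -0.063 0.689
outer loop
vertex 2.063 -2.668 -2.054
vertex 2.388 -0.511 -1.516
vertex 1.493 -1.144 -2.511
endloop
endfacet
facet normal -0.605 -0.428 -0.672
outer loop
vertex 1.493 -1.144 -2.511
vertex 3.412 -2.549 -3.344
vertex 2.063 -2.668 -2.054
endloop
endfacet
facet normal 0.605 0.427 0.672
outer loop
vertex 2.958 -2.035 -1.06
vertex 3.737 -0.392 -2.806
vertex 2.388 -0.511 -1.516
endloop
endfacet
facet normal 0.338 -0.902 0.270
outer loop
vertex 4.307 -1.916 -2.349
vertex 2.958 -2.035 -1.06
vertex 3.412 -2.549 -3.344
endloop
endfacet
facet normal 0.604 0.428 0.672
outer loop
vertex 4.307 -1.916 -2.349
vertex 3.737 -0.392 -2.806
vertex 2.958 -2.035 -1.06
endloop
endfacet
facet normal -0.338 0.902 -0.270
outer loop
vertex 2.388 -0.511 -1.516
vertex 3.737 -0.392 -2.806
vertex 1.493 -1.144 -2.511
endloop
endfacet
facet normal -0.605 -0.427 -0.672
outer loop
vertex 2.842 -1.025 -3.8
vertex 3.412 -2.549 -3.344
vertex 1.493 -1.144 -2.511
endloop
endfacet
facet normal -0.338 0.902 -0.270
outer loop
vertex 1.493 -1.144 -2.511
vertex 3.737 -0.392 -2.806
vertex 2.842 -1.025 -3.8
endloop
endfacet
facet normal 0.722 0.064 -0.689
outer loop
vertex 2.842 -1.025 -3.8
vertex 4.307 -1.916 -2.349
vertex 3.412 -2.549 -3.344
endloop
endfacet
facet normal 0.721 0.063 -0.690
outer loop
vertex 3.737 -0.392 -2.806
vertex 4.307 -1.916 -2.349
vertex 2.842 -1.025 -3.8
endloop
endfacet

endsolid


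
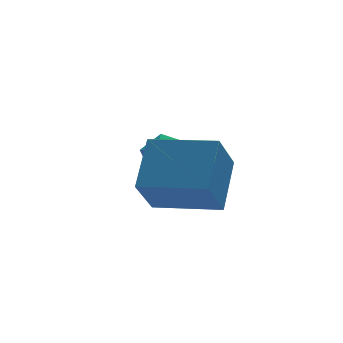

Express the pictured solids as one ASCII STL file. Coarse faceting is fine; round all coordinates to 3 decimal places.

solid 
facet normal -0.458 0.733 0.503
outer loop
vertex -1.508 1.805 -3.278
vertex -2.062 1.349 -3.118
vertex -1.484 1.399 -2.665
endloop
endfacet
facet normal 0.250 0.812 0.528
outer loop
vertex -1.508 1.805 -3.278
vertex -1.484 1.399 -2.665
vertex -0.879 1.48 -3.076
endloop
endfacet
facet normal 0.490 0.860 -0.143
outer loop
vertex -1.508 1.805 -3.278
vertex -0.879 1.48 -3.076
vertex -1.083 1.479 -3.783
endloop
endfacet
facet normal -0.069 0.811 -0.581
outer loop
vertex -1.508 1.805 -3.278
vertex -1.083 1.479 -3.783
vertex -1.815 1.398 -3.809
endloop
endfacet
facet normal -0.656 0.733 -0.182
outer loop
vertex -1.508 1.805 -3.278
vertex -1.815 1.398 -3.809
vertex -2.062 1.349 -3.118
endloop
endfacet
facet normal 0.527 0.222 0.820
outer loop
vertex -0.879 1.48 -3.076
vertex -1.484 1.399 -2.665
vertex -1.045 0.822 -2.791
endloop
endfacet
facet normal -0.619 0.096 0.779
outer loop
vertex -1.484 1.399 -2.665
vertex -2.062 1.349 -3.118
vertex -1.777 0.741 -2.817
endloop
endfacet
facet normal -0.940 0.094 -0.329
outer loop
vertex -2.062 1.349 -3.118
vertex -1.815 1.398 -3.809
vertex -1.981 0.74 -3.524
endloop
endfacet
facet normal 0.010 0.221 -0.975
outer loop
vertex -1.815 1.398 -3.809
vertex -1.083 1.479 -3.783
vertex -1.376 0.821 -3.935
endloop
endfacet
facet normal 0.917 0.299 -0.265
outer loop
vertex -1.083 1.479 -3.783
vertex -0.879 1.48 -3.076
vertex -0.798 0.871 -3.482
endloop
endfacet
facet normal 0.069 -0.811 0.581
outer loop
vertex -1.352 0.415 -3.322
vertex -1.045 0.822 -2.791
vertex -1.777 0.741 -2.817
endloop
endfacet
facet normal -0.490 -0.860 0.143
outer loop
vertex -1.352 0.415 -3.322
vertex -1.777 0.741 -2.817
vertex -1.981 0.74 -3.524
endloop
endfacet
facet normal -0.250 -0.812 -0.528
outer loop
vertex -1.352 0.415 -3.322
vertex -1.981 0.74 -3.524
vertex -1.376 0.821 -3.935
endloop
endfacet
facet normal 0.458 -0.733 -0.503
outer loop
vertex -1.352 0.415 -3.322
vertex -1.376 0.821 -3.935
vertex -0.798 0.871 -3.482
endloop
endfacet
facet normal 0.656 -0.733 0.182
outer loop
vertex -1.352 0.415 -3.322
vertex -0.798 0.871 -3.482
vertex -1.045 0.822 -2.791
endloop
endfacet
facet normal -0.010 -0.221 0.975
outer loop
vertex -1.777 0.741 -2.817
vertex -1.045 0.822 -2.791
vertex -1.484 1.399 -2.665
endloop
endfacet
facet normal -0.917 -0.299 0.265
outer loop
vertex -1.981 0.74 -3.524
vertex -1.777 0.741 -2.817
vertex -2.062 1.349 -3.118
endloop
endfacet
facet normal -0.527 -0.222 -0.820
outer loop
vertex -1.376 0.821 -3.935
vertex -1.981 0.74 -3.524
vertex -1.815 1.398 -3.809
endloop
endfacet
facet normal 0.619 -0.096 -0.779
outer loop
vertex -0.798 0.871 -3.482
vertex -1.376 0.821 -3.935
vertex -1.083 1.479 -3.783
endloop
endfacet
facet normal 0.940 -0.094 0.329
outer loop
vertex -1.045 0.822 -2.791
vertex -0.798 0.871 -3.482
vertex -0.879 1.48 -3.076
endloop
endfacet
facet normal -0.421 -0.627 -0.656
outer loop
vertex -1.679 -2.235 -3.036
vertex -3.075 -1.126 -3.199
vertex -1.007 -1.549 -4.123
endloop
endfacet
facet normal 0.780 -0.619 0.091
outer loop
vertex -0.325 -0.534 -3.061
vertex -1.679 -2.235 -3.036
vertex -1.007 -1.549 -4.123
endloop
endfacet
facet normal -0.421 -0.627 -0.656
outer loop
vertex -1.007 -1.549 -4.123
vertex -3.075 -1.126 -3.199
vertex -2.403 -0.44 -4.286
endloop
endfacet
facet normal 0.463 0.473 -0.749
outer loop
vertex -2.403 -0.44 -4.286
vertex -0.325 -0.534 -3.061
vertex -1.007 -1.549 -4.123
endloop
endfacet
facet normal -0.463 -0.473 0.749
outer loop
vertex -1.679 -2.235 -3.036
vertex -2.393 -0.111 -2.137
vertex -3.075 -1.126 -3.199
endloop
endfacet
facet normal 0.780 -0.619 0.091
outer loop
vertex -0.997 -1.22 -1.974
vertex -1.679 -2.235 -3.036
vertex -0.325 -0.534 -3.061
endloop
endfacet
facet normal -0.463 -0.473 0.749
outer loop
vertex -0.997 -1.22 -1.974
vertex -2.393 -0.111 -2.137
vertex -1.679 -2.235 -3.036
endloop
endfacet
facet normal -0.780 0.619 -0.091
outer loop
vertex -3.075 -1.126 -3.199
vertex -2.393 -0.111 -2.137
vertex -2.403 -0.44 -4.286
endloop
endfacet
facet normal 0.463 0.473 -0.749
outer loop
vertex -1.721 0.575 -3.224
vertex -0.325 -0.534 -3.061
vertex -2.403 -0.44 -4.286
endloop
endfacet
facet normal -0.780 0.619 -0.091
outer loop
vertex -2.403 -0.44 -4.286
vertex -2.393 -0.111 -2.137
vertex -1.721 0.575 -3.224
endloop
endfacet
facet normal 0.421 0.627 0.656
outer loop
vertex -1.721 0.575 -3.224
vertex -0.997 -1.22 -1.974
vertex -0.325 -0.534 -3.061
endloop
endfacet
facet normal 0.421 0.627 0.656
outer loop
vertex -2.393 -0.111 -2.137
vertex -0.997 -1.22 -1.974
vertex -1.721 0.575 -3.224
endloop
endfacet

endsolid


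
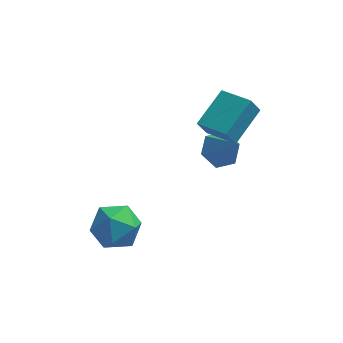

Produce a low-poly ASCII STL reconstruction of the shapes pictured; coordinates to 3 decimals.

solid 
facet normal -0.404 0.494 -0.770
outer loop
vertex 3.283 2.856 -1.674
vertex 2.65 3.227 -1.103
vertex 3.458 3.664 -1.247
endloop
endfacet
facet normal 0.982 -0.153 -0.113
outer loop
vertex 3.283 2.856 -1.674
vertex 3.458 3.664 -1.247
vertex 3.43 2.273 0.383
endloop
endfacet
facet normal -0.404 0.494 -0.769
outer loop
vertex 3.458 3.664 -1.247
vertex 2.65 3.227 -1.103
vertex 2.824 4.034 -0.676
endloop
endfacet
facet normal 0.718 0.523 0.459
outer loop
vertex 3.458 3.664 -1.247
vertex 2.824 4.034 -0.676
vertex 3.43 2.273 0.383
endloop
endfacet
facet normal -0.404 0.494 -0.769
outer loop
vertex 2.824 4.034 -0.676
vertex 2.65 3.227 -1.103
vertex 2.016 3.597 -0.532
endloop
endfacet
facet normal -0.108 0.485 0.868
outer loop
vertex 2.824 4.034 -0.676
vertex 2.016 3.597 -0.532
vertex 3.43 2.273 0.383
endloop
endfacet
facet normal -0.405 0.494 -0.770
outer loop
vertex 2.016 3.597 -0.532
vertex 2.65 3.227 -1.103
vertex 1.841 2.789 -0.958
endloop
endfacet
facet normal -0.670 -0.227 0.707
outer loop
vertex 2.016 3.597 -0.532
vertex 1.841 2.789 -0.958
vertex 3.43 2.273 0.383
endloop
endfacet
facet normal -0.405 0.494 -0.770
outer loop
vertex 1.841 2.789 -0.958
vertex 2.65 3.227 -1.103
vertex 2.475 2.419 -1.529
endloop
endfacet
facet normal -0.407 -0.904 0.134
outer loop
vertex 1.841 2.789 -0.958
vertex 2.475 2.419 -1.529
vertex 3.43 2.273 0.383
endloop
endfacet
facet normal -0.405 0.494 -0.770
outer loop
vertex 2.475 2.419 -1.529
vertex 2.65 3.227 -1.103
vertex 3.283 2.856 -1.674
endloop
endfacet
facet normal 0.419 -0.865 -0.275
outer loop
vertex 2.475 2.419 -1.529
vertex 3.283 2.856 -1.674
vertex 3.43 2.273 0.383
endloop
endfacet
facet normal -0.541 0.841 -0.023
outer loop
vertex -1.497 -0.292 -1.611
vertex -2.424 -0.899 -2.01
vertex -2.263 -0.764 -0.851
endloop
endfacet
facet normal -0.048 0.869 0.492
outer loop
vertex -1.497 -0.292 -1.611
vertex -2.263 -0.764 -0.851
vertex -1.107 -0.823 -0.635
endloop
endfacet
facet normal 0.593 0.783 0.189
outer loop
vertex -1.497 -0.292 -1.611
vertex -1.107 -0.823 -0.635
vertex -0.553 -0.995 -1.66
endloop
endfacet
facet normal 0.495 0.701 -0.514
outer loop
vertex -1.497 -0.292 -1.611
vertex -0.553 -0.995 -1.66
vertex -1.367 -1.042 -2.509
endloop
endfacet
facet normal -0.205 0.736 -0.645
outer loop
vertex -1.497 -0.292 -1.611
vertex -1.367 -1.042 -2.509
vertex -2.424 -0.899 -2.01
endloop
endfacet
facet normal -0.158 0.320 0.934
outer loop
vertex -1.107 -0.823 -0.635
vertex -2.263 -0.764 -0.851
vertex -1.793 -1.758 -0.431
endloop
endfacet
facet normal -0.956 0.274 0.101
outer loop
vertex -2.263 -0.764 -0.851
vertex -2.424 -0.899 -2.01
vertex -2.607 -1.805 -1.28
endloop
endfacet
facet normal -0.413 0.105 -0.905
outer loop
vertex -2.424 -0.899 -2.01
vertex -1.367 -1.042 -2.509
vertex -2.053 -1.977 -2.305
endloop
endfacet
facet normal 0.720 0.048 -0.693
outer loop
vertex -1.367 -1.042 -2.509
vertex -0.553 -0.995 -1.66
vertex -0.897 -2.036 -2.089
endloop
endfacet
facet normal 0.878 0.181 0.444
outer loop
vertex -0.553 -0.995 -1.66
vertex -1.107 -0.823 -0.635
vertex -0.736 -1.901 -0.93
endloop
endfacet
facet normal -0.495 -0.701 0.514
outer loop
vertex -1.663 -2.508 -1.329
vertex -1.793 -1.758 -0.431
vertex -2.607 -1.805 -1.28
endloop
endfacet
facet normal -0.593 -0.783 -0.189
outer loop
vertex -1.663 -2.508 -1.329
vertex -2.607 -1.805 -1.28
vertex -2.053 -1.977 -2.305
endloop
endfacet
facet normal 0.048 -0.869 -0.492
outer loop
vertex -1.663 -2.508 -1.329
vertex -2.053 -1.977 -2.305
vertex -0.897 -2.036 -2.089
endloop
endfacet
facet normal 0.541 -0.841 0.023
outer loop
vertex -1.663 -2.508 -1.329
vertex -0.897 -2.036 -2.089
vertex -0.736 -1.901 -0.93
endloop
endfacet
facet normal 0.205 -0.736 0.645
outer loop
vertex -1.663 -2.508 -1.329
vertex -0.736 -1.901 -0.93
vertex -1.793 -1.758 -0.431
endloop
endfacet
facet normal -0.720 -0.048 0.693
outer loop
vertex -2.607 -1.805 -1.28
vertex -1.793 -1.758 -0.431
vertex -2.263 -0.764 -0.851
endloop
endfacet
facet normal -0.878 -0.181 -0.444
outer loop
vertex -2.053 -1.977 -2.305
vertex -2.607 -1.805 -1.28
vertex -2.424 -0.899 -2.01
endloop
endfacet
facet normal 0.158 -0.320 -0.934
outer loop
vertex -0.897 -2.036 -2.089
vertex -2.053 -1.977 -2.305
vertex -1.367 -1.042 -2.509
endloop
endfacet
facet normal 0.956 -0.274 -0.101
outer loop
vertex -0.736 -1.901 -0.93
vertex -0.897 -2.036 -2.089
vertex -0.553 -0.995 -1.66
endloop
endfacet
facet normal 0.413 -0.105 0.905
outer loop
vertex -1.793 -1.758 -0.431
vertex -0.736 -1.901 -0.93
vertex -1.107 -0.823 -0.635
endloop
endfacet
facet normal -0.746 0.631 -0.215
outer loop
vertex 1.652 2.005 2.069
vertex 2.656 3.467 2.879
vertex 2.058 2.196 1.22
endloop
endfacet
facet normal -0.515 -0.750 -0.415
outer loop
vertex 3.244 1.193 1.561
vertex 1.652 2.005 2.069
vertex 2.058 2.196 1.22
endloop
endfacet
facet normal -0.746 0.631 -0.215
outer loop
vertex 2.058 2.196 1.22
vertex 2.656 3.467 2.879
vertex 3.062 3.658 2.03
endloop
endfacet
facet normal 0.423 0.199 -0.884
outer loop
vertex 3.062 3.658 2.03
vertex 3.244 1.193 1.561
vertex 2.058 2.196 1.22
endloop
endfacet
facet normal -0.423 -0.199 0.884
outer loop
vertex 1.652 2.005 2.069
vertex 3.842 2.464 3.22
vertex 2.656 3.467 2.879
endloop
endfacet
facet normal -0.515 -0.750 -0.415
outer loop
vertex 2.838 1.002 2.41
vertex 1.652 2.005 2.069
vertex 3.244 1.193 1.561
endloop
endfacet
facet normal -0.423 -0.199 0.884
outer loop
vertex 2.838 1.002 2.41
vertex 3.842 2.464 3.22
vertex 1.652 2.005 2.069
endloop
endfacet
facet normal 0.515 0.750 0.415
outer loop
vertex 2.656 3.467 2.879
vertex 3.842 2.464 3.22
vertex 3.062 3.658 2.03
endloop
endfacet
facet normal 0.423 0.199 -0.884
outer loop
vertex 4.248 2.655 2.371
vertex 3.244 1.193 1.561
vertex 3.062 3.658 2.03
endloop
endfacet
facet normal 0.515 0.750 0.415
outer loop
vertex 3.062 3.658 2.03
vertex 3.842 2.464 3.22
vertex 4.248 2.655 2.371
endloop
endfacet
facet normal 0.746 -0.631 0.215
outer loop
vertex 4.248 2.655 2.371
vertex 2.838 1.002 2.41
vertex 3.244 1.193 1.561
endloop
endfacet
facet normal 0.746 -0.631 0.215
outer loop
vertex 3.842 2.464 3.22
vertex 2.838 1.002 2.41
vertex 4.248 2.655 2.371
endloop
endfacet

endsolid


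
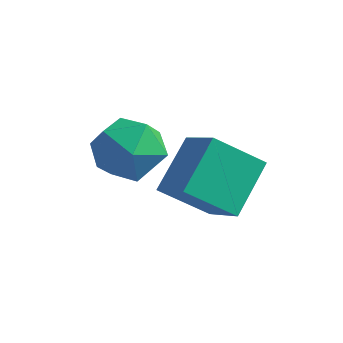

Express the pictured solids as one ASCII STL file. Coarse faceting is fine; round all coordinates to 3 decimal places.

solid 
facet normal -0.596 -0.529 0.603
outer loop
vertex 2.757 -3.221 -0.45
vertex 1.443 -2.643 -1.242
vertex 2.844 -4.803 -1.752
endloop
endfacet
facet normal 0.802 -0.353 0.483
outer loop
vertex 3.977 -3.797 -2.898
vertex 2.757 -3.221 -0.45
vertex 2.844 -4.803 -1.752
endloop
endfacet
facet normal -0.596 -0.529 0.603
outer loop
vertex 2.844 -4.803 -1.752
vertex 1.443 -2.643 -1.242
vertex 1.53 -4.224 -2.543
endloop
endfacet
facet normal 0.042 -0.771 -0.635
outer loop
vertex 1.53 -4.224 -2.543
vertex 3.977 -3.797 -2.898
vertex 2.844 -4.803 -1.752
endloop
endfacet
facet normal -0.043 0.772 0.635
outer loop
vertex 2.757 -3.221 -0.45
vertex 2.576 -1.637 -2.388
vertex 1.443 -2.643 -1.242
endloop
endfacet
facet normal 0.802 -0.353 0.483
outer loop
vertex 3.89 -2.216 -1.597
vertex 2.757 -3.221 -0.45
vertex 3.977 -3.797 -2.898
endloop
endfacet
facet normal -0.042 0.772 0.635
outer loop
vertex 3.89 -2.216 -1.597
vertex 2.576 -1.637 -2.388
vertex 2.757 -3.221 -0.45
endloop
endfacet
facet normal -0.802 0.353 -0.483
outer loop
vertex 1.443 -2.643 -1.242
vertex 2.576 -1.637 -2.388
vertex 1.53 -4.224 -2.543
endloop
endfacet
facet normal 0.043 -0.772 -0.634
outer loop
vertex 2.663 -3.219 -3.69
vertex 3.977 -3.797 -2.898
vertex 1.53 -4.224 -2.543
endloop
endfacet
facet normal -0.802 0.353 -0.483
outer loop
vertex 1.53 -4.224 -2.543
vertex 2.576 -1.637 -2.388
vertex 2.663 -3.219 -3.69
endloop
endfacet
facet normal 0.596 0.529 -0.603
outer loop
vertex 2.663 -3.219 -3.69
vertex 3.89 -2.216 -1.597
vertex 3.977 -3.797 -2.898
endloop
endfacet
facet normal 0.596 0.529 -0.603
outer loop
vertex 2.576 -1.637 -2.388
vertex 3.89 -2.216 -1.597
vertex 2.663 -3.219 -3.69
endloop
endfacet
facet normal -0.015 0.905 -0.425
outer loop
vertex 0.818 -3.351 -2.342
vertex -0.339 -3.165 -1.905
vertex 0.65 -2.826 -1.218
endloop
endfacet
facet normal 0.650 0.721 -0.240
outer loop
vertex 0.818 -3.351 -2.342
vertex 0.65 -2.826 -1.218
vertex 1.545 -3.686 -1.38
endloop
endfacet
facet normal 0.811 0.111 -0.574
outer loop
vertex 0.818 -3.351 -2.342
vertex 1.545 -3.686 -1.38
vertex 1.108 -4.556 -2.166
endloop
endfacet
facet normal 0.247 -0.082 -0.966
outer loop
vertex 0.818 -3.351 -2.342
vertex 1.108 -4.556 -2.166
vertex -0.056 -4.233 -2.491
endloop
endfacet
facet normal -0.264 0.409 -0.873
outer loop
vertex 0.818 -3.351 -2.342
vertex -0.056 -4.233 -2.491
vertex -0.339 -3.165 -1.905
endloop
endfacet
facet normal 0.656 0.596 0.463
outer loop
vertex 1.545 -3.686 -1.38
vertex 0.65 -2.826 -1.218
vertex 0.836 -3.707 -0.349
endloop
endfacet
facet normal -0.419 0.893 0.163
outer loop
vertex 0.65 -2.826 -1.218
vertex -0.339 -3.165 -1.905
vertex -0.328 -3.384 -0.674
endloop
endfacet
facet normal -0.821 0.091 -0.563
outer loop
vertex -0.339 -3.165 -1.905
vertex -0.056 -4.233 -2.491
vertex -0.765 -4.254 -1.46
endloop
endfacet
facet normal 0.004 -0.702 -0.712
outer loop
vertex -0.056 -4.233 -2.491
vertex 1.108 -4.556 -2.166
vertex 0.13 -5.114 -1.622
endloop
endfacet
facet normal 0.917 -0.391 -0.078
outer loop
vertex 1.108 -4.556 -2.166
vertex 1.545 -3.686 -1.38
vertex 1.119 -4.775 -0.935
endloop
endfacet
facet normal -0.247 0.082 0.966
outer loop
vertex -0.038 -4.589 -0.498
vertex 0.836 -3.707 -0.349
vertex -0.328 -3.384 -0.674
endloop
endfacet
facet normal -0.811 -0.111 0.574
outer loop
vertex -0.038 -4.589 -0.498
vertex -0.328 -3.384 -0.674
vertex -0.765 -4.254 -1.46
endloop
endfacet
facet normal -0.650 -0.721 0.240
outer loop
vertex -0.038 -4.589 -0.498
vertex -0.765 -4.254 -1.46
vertex 0.13 -5.114 -1.622
endloop
endfacet
facet normal 0.015 -0.905 0.425
outer loop
vertex -0.038 -4.589 -0.498
vertex 0.13 -5.114 -1.622
vertex 1.119 -4.775 -0.935
endloop
endfacet
facet normal 0.264 -0.409 0.873
outer loop
vertex -0.038 -4.589 -0.498
vertex 1.119 -4.775 -0.935
vertex 0.836 -3.707 -0.349
endloop
endfacet
facet normal -0.004 0.702 0.712
outer loop
vertex -0.328 -3.384 -0.674
vertex 0.836 -3.707 -0.349
vertex 0.65 -2.826 -1.218
endloop
endfacet
facet normal -0.917 0.391 0.078
outer loop
vertex -0.765 -4.254 -1.46
vertex -0.328 -3.384 -0.674
vertex -0.339 -3.165 -1.905
endloop
endfacet
facet normal -0.656 -0.596 -0.463
outer loop
vertex 0.13 -5.114 -1.622
vertex -0.765 -4.254 -1.46
vertex -0.056 -4.233 -2.491
endloop
endfacet
facet normal 0.419 -0.893 -0.163
outer loop
vertex 1.119 -4.775 -0.935
vertex 0.13 -5.114 -1.622
vertex 1.108 -4.556 -2.166
endloop
endfacet
facet normal 0.821 -0.091 0.563
outer loop
vertex 0.836 -3.707 -0.349
vertex 1.119 -4.775 -0.935
vertex 1.545 -3.686 -1.38
endloop
endfacet

endsolid


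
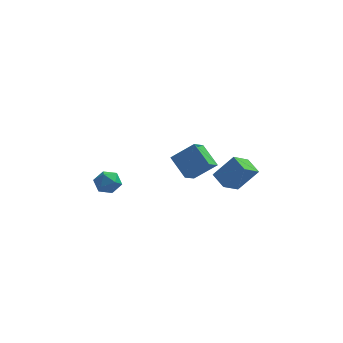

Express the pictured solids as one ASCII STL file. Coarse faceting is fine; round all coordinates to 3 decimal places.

solid 
facet normal -0.001 0.332 0.943
outer loop
vertex -3.986 0.28 -1.154
vertex -3.875 -0.567 -0.856
vertex -3.153 -0.052 -1.036
endloop
endfacet
facet normal 0.259 0.827 0.499
outer loop
vertex -3.986 0.28 -1.154
vertex -3.153 -0.052 -1.036
vertex -3.341 0.447 -1.766
endloop
endfacet
facet normal -0.241 0.970 0.011
outer loop
vertex -3.986 0.28 -1.154
vertex -3.341 0.447 -1.766
vertex -4.178 0.242 -2.037
endloop
endfacet
facet normal -0.811 0.565 0.152
outer loop
vertex -3.986 0.28 -1.154
vertex -4.178 0.242 -2.037
vertex -4.509 -0.384 -1.475
endloop
endfacet
facet normal -0.663 0.170 0.729
outer loop
vertex -3.986 0.28 -1.154
vertex -4.509 -0.384 -1.475
vertex -3.875 -0.567 -0.856
endloop
endfacet
facet normal 0.822 0.547 0.162
outer loop
vertex -3.341 0.447 -1.766
vertex -3.153 -0.052 -1.036
vertex -2.831 -0.296 -1.845
endloop
endfacet
facet normal 0.401 -0.254 0.880
outer loop
vertex -3.153 -0.052 -1.036
vertex -3.875 -0.567 -0.856
vertex -3.162 -0.922 -1.283
endloop
endfacet
facet normal -0.670 -0.517 0.533
outer loop
vertex -3.875 -0.567 -0.856
vertex -4.509 -0.384 -1.475
vertex -3.999 -1.127 -1.554
endloop
endfacet
facet normal -0.909 0.123 -0.399
outer loop
vertex -4.509 -0.384 -1.475
vertex -4.178 0.242 -2.037
vertex -4.187 -0.628 -2.284
endloop
endfacet
facet normal 0.012 0.779 -0.627
outer loop
vertex -4.178 0.242 -2.037
vertex -3.341 0.447 -1.766
vertex -3.465 -0.113 -2.464
endloop
endfacet
facet normal 0.811 -0.565 -0.152
outer loop
vertex -3.354 -0.96 -2.166
vertex -2.831 -0.296 -1.845
vertex -3.162 -0.922 -1.283
endloop
endfacet
facet normal 0.241 -0.970 -0.011
outer loop
vertex -3.354 -0.96 -2.166
vertex -3.162 -0.922 -1.283
vertex -3.999 -1.127 -1.554
endloop
endfacet
facet normal -0.259 -0.827 -0.499
outer loop
vertex -3.354 -0.96 -2.166
vertex -3.999 -1.127 -1.554
vertex -4.187 -0.628 -2.284
endloop
endfacet
facet normal 0.001 -0.332 -0.943
outer loop
vertex -3.354 -0.96 -2.166
vertex -4.187 -0.628 -2.284
vertex -3.465 -0.113 -2.464
endloop
endfacet
facet normal 0.663 -0.170 -0.729
outer loop
vertex -3.354 -0.96 -2.166
vertex -3.465 -0.113 -2.464
vertex -2.831 -0.296 -1.845
endloop
endfacet
facet normal 0.909 -0.123 0.399
outer loop
vertex -3.162 -0.922 -1.283
vertex -2.831 -0.296 -1.845
vertex -3.153 -0.052 -1.036
endloop
endfacet
facet normal -0.012 -0.779 0.627
outer loop
vertex -3.999 -1.127 -1.554
vertex -3.162 -0.922 -1.283
vertex -3.875 -0.567 -0.856
endloop
endfacet
facet normal -0.822 -0.547 -0.162
outer loop
vertex -4.187 -0.628 -2.284
vertex -3.999 -1.127 -1.554
vertex -4.509 -0.384 -1.475
endloop
endfacet
facet normal -0.401 0.254 -0.880
outer loop
vertex -3.465 -0.113 -2.464
vertex -4.187 -0.628 -2.284
vertex -4.178 0.242 -2.037
endloop
endfacet
facet normal 0.670 0.517 -0.533
outer loop
vertex -2.831 -0.296 -1.845
vertex -3.465 -0.113 -2.464
vertex -3.341 0.447 -1.766
endloop
endfacet
facet normal -0.519 0.646 0.560
outer loop
vertex 1.507 -3.735 3.918
vertex 1.967 -2.763 3.224
vertex 0.196 -3.871 2.86
endloop
endfacet
facet normal -0.359 -0.759 0.543
outer loop
vertex 1.053 -4.937 1.936
vertex 1.507 -3.735 3.918
vertex 0.196 -3.871 2.86
endloop
endfacet
facet normal -0.519 0.646 0.559
outer loop
vertex 0.196 -3.871 2.86
vertex 1.967 -2.763 3.224
vertex 0.657 -2.899 2.165
endloop
endfacet
facet normal -0.775 -0.080 -0.626
outer loop
vertex 0.657 -2.899 2.165
vertex 1.053 -4.937 1.936
vertex 0.196 -3.871 2.86
endloop
endfacet
facet normal 0.775 0.080 0.626
outer loop
vertex 1.507 -3.735 3.918
vertex 2.824 -3.829 2.3
vertex 1.967 -2.763 3.224
endloop
endfacet
facet normal -0.360 -0.759 0.543
outer loop
vertex 2.363 -4.801 2.995
vertex 1.507 -3.735 3.918
vertex 1.053 -4.937 1.936
endloop
endfacet
facet normal 0.775 0.080 0.626
outer loop
vertex 2.363 -4.801 2.995
vertex 2.824 -3.829 2.3
vertex 1.507 -3.735 3.918
endloop
endfacet
facet normal 0.360 0.759 -0.542
outer loop
vertex 1.967 -2.763 3.224
vertex 2.824 -3.829 2.3
vertex 0.657 -2.899 2.165
endloop
endfacet
facet normal -0.775 -0.080 -0.626
outer loop
vertex 1.513 -3.965 1.242
vertex 1.053 -4.937 1.936
vertex 0.657 -2.899 2.165
endloop
endfacet
facet normal 0.360 0.759 -0.543
outer loop
vertex 0.657 -2.899 2.165
vertex 2.824 -3.829 2.3
vertex 1.513 -3.965 1.242
endloop
endfacet
facet normal 0.520 -0.646 -0.560
outer loop
vertex 1.513 -3.965 1.242
vertex 2.363 -4.801 2.995
vertex 1.053 -4.937 1.936
endloop
endfacet
facet normal 0.519 -0.646 -0.560
outer loop
vertex 2.824 -3.829 2.3
vertex 2.363 -4.801 2.995
vertex 1.513 -3.965 1.242
endloop
endfacet
facet normal -0.635 -0.101 -0.766
outer loop
vertex 2.336 3.636 -3.41
vertex 3.203 4.617 -4.258
vertex 3.012 2.665 -3.842
endloop
endfacet
facet normal -0.556 -0.629 0.544
outer loop
vertex 4.257 2.863 -2.342
vertex 2.336 3.636 -3.41
vertex 3.012 2.665 -3.842
endloop
endfacet
facet normal -0.635 -0.101 -0.766
outer loop
vertex 3.012 2.665 -3.842
vertex 3.203 4.617 -4.258
vertex 3.879 3.646 -4.691
endloop
endfacet
facet normal 0.536 -0.771 -0.343
outer loop
vertex 3.879 3.646 -4.691
vertex 4.257 2.863 -2.342
vertex 3.012 2.665 -3.842
endloop
endfacet
facet normal -0.536 0.771 0.343
outer loop
vertex 2.336 3.636 -3.41
vertex 4.448 4.815 -2.758
vertex 3.203 4.617 -4.258
endloop
endfacet
facet normal -0.555 -0.629 0.544
outer loop
vertex 3.581 3.834 -1.909
vertex 2.336 3.636 -3.41
vertex 4.257 2.863 -2.342
endloop
endfacet
facet normal -0.536 0.771 0.343
outer loop
vertex 3.581 3.834 -1.909
vertex 4.448 4.815 -2.758
vertex 2.336 3.636 -3.41
endloop
endfacet
facet normal 0.555 0.629 -0.544
outer loop
vertex 3.203 4.617 -4.258
vertex 4.448 4.815 -2.758
vertex 3.879 3.646 -4.691
endloop
endfacet
facet normal 0.536 -0.771 -0.343
outer loop
vertex 5.124 3.844 -3.19
vertex 4.257 2.863 -2.342
vertex 3.879 3.646 -4.691
endloop
endfacet
facet normal 0.556 0.629 -0.544
outer loop
vertex 3.879 3.646 -4.691
vertex 4.448 4.815 -2.758
vertex 5.124 3.844 -3.19
endloop
endfacet
facet normal 0.635 0.101 0.766
outer loop
vertex 5.124 3.844 -3.19
vertex 3.581 3.834 -1.909
vertex 4.257 2.863 -2.342
endloop
endfacet
facet normal 0.635 0.101 0.766
outer loop
vertex 4.448 4.815 -2.758
vertex 3.581 3.834 -1.909
vertex 5.124 3.844 -3.19
endloop
endfacet

endsolid


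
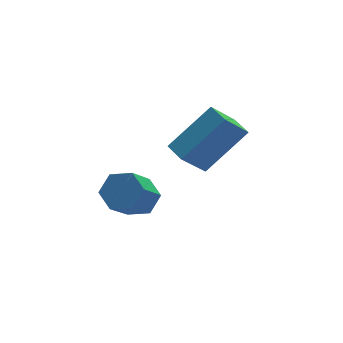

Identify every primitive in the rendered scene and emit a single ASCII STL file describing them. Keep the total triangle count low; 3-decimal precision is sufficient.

solid 
facet normal 0.538 0.443 -0.717
outer loop
vertex 0.905 -0.858 -3.853
vertex 0.29 -0.444 -4.059
vertex 0.775 -0.173 -3.527
endloop
endfacet
facet normal 0.826 -0.107 0.554
outer loop
vertex 0.905 -0.858 -3.853
vertex 0.775 -0.173 -3.527
vertex 0.066 -1.55 -2.735
endloop
endfacet
facet normal 0.826 -0.107 0.553
outer loop
vertex 0.066 -1.55 -2.735
vertex 0.775 -0.173 -3.527
vertex -0.064 -0.865 -2.408
endloop
endfacet
facet normal -0.538 -0.444 0.716
outer loop
vertex 0.066 -1.55 -2.735
vertex -0.064 -0.865 -2.408
vertex -0.55 -1.136 -2.941
endloop
endfacet
facet normal 0.538 0.443 -0.717
outer loop
vertex 0.775 -0.173 -3.527
vertex 0.29 -0.444 -4.059
vertex 0.16 0.241 -3.733
endloop
endfacet
facet normal 0.267 0.717 0.644
outer loop
vertex 0.775 -0.173 -3.527
vertex 0.16 0.241 -3.733
vertex -0.064 -0.865 -2.408
endloop
endfacet
facet normal 0.266 0.717 0.644
outer loop
vertex -0.064 -0.865 -2.408
vertex 0.16 0.241 -3.733
vertex -0.68 -0.451 -2.615
endloop
endfacet
facet normal -0.539 -0.443 0.717
outer loop
vertex -0.064 -0.865 -2.408
vertex -0.68 -0.451 -2.615
vertex -0.55 -1.136 -2.941
endloop
endfacet
facet normal 0.538 0.443 -0.717
outer loop
vertex 0.16 0.241 -3.733
vertex 0.29 -0.444 -4.059
vertex -0.326 -0.03 -4.265
endloop
endfacet
facet normal -0.559 0.824 0.090
outer loop
vertex 0.16 0.241 -3.733
vertex -0.326 -0.03 -4.265
vertex -0.68 -0.451 -2.615
endloop
endfacet
facet normal -0.559 0.824 0.090
outer loop
vertex -0.68 -0.451 -2.615
vertex -0.326 -0.03 -4.265
vertex -1.165 -0.722 -3.147
endloop
endfacet
facet normal -0.538 -0.443 0.717
outer loop
vertex -0.68 -0.451 -2.615
vertex -1.165 -0.722 -3.147
vertex -0.55 -1.136 -2.941
endloop
endfacet
facet normal 0.538 0.444 -0.716
outer loop
vertex -0.326 -0.03 -4.265
vertex 0.29 -0.444 -4.059
vertex -0.196 -0.715 -4.592
endloop
endfacet
facet normal -0.826 0.107 -0.553
outer loop
vertex -0.326 -0.03 -4.265
vertex -0.196 -0.715 -4.592
vertex -1.165 -0.722 -3.147
endloop
endfacet
facet normal -0.826 0.107 -0.553
outer loop
vertex -1.165 -0.722 -3.147
vertex -0.196 -0.715 -4.592
vertex -1.035 -1.407 -3.473
endloop
endfacet
facet normal -0.538 -0.443 0.717
outer loop
vertex -1.165 -0.722 -3.147
vertex -1.035 -1.407 -3.473
vertex -0.55 -1.136 -2.941
endloop
endfacet
facet normal 0.539 0.443 -0.717
outer loop
vertex -0.196 -0.715 -4.592
vertex 0.29 -0.444 -4.059
vertex 0.42 -1.129 -4.385
endloop
endfacet
facet normal -0.266 -0.718 -0.643
outer loop
vertex -0.196 -0.715 -4.592
vertex 0.42 -1.129 -4.385
vertex -1.035 -1.407 -3.473
endloop
endfacet
facet normal -0.267 -0.717 -0.644
outer loop
vertex -1.035 -1.407 -3.473
vertex 0.42 -1.129 -4.385
vertex -0.42 -1.821 -3.267
endloop
endfacet
facet normal -0.538 -0.443 0.717
outer loop
vertex -1.035 -1.407 -3.473
vertex -0.42 -1.821 -3.267
vertex -0.55 -1.136 -2.941
endloop
endfacet
facet normal 0.538 0.443 -0.717
outer loop
vertex 0.42 -1.129 -4.385
vertex 0.29 -0.444 -4.059
vertex 0.905 -0.858 -3.853
endloop
endfacet
facet normal 0.559 -0.824 -0.090
outer loop
vertex 0.42 -1.129 -4.385
vertex 0.905 -0.858 -3.853
vertex -0.42 -1.821 -3.267
endloop
endfacet
facet normal 0.559 -0.824 -0.091
outer loop
vertex -0.42 -1.821 -3.267
vertex 0.905 -0.858 -3.853
vertex 0.066 -1.55 -2.735
endloop
endfacet
facet normal -0.538 -0.443 0.717
outer loop
vertex -0.42 -1.821 -3.267
vertex 0.066 -1.55 -2.735
vertex -0.55 -1.136 -2.941
endloop
endfacet
facet normal -0.651 -0.147 0.744
outer loop
vertex 3.277 -0.459 -1.077
vertex 3.149 0.389 -1.021
vertex 1.707 -0.604 -2.479
endloop
endfacet
facet normal 0.150 -0.987 -0.066
outer loop
vertex 2.651 -0.389 -3.559
vertex 3.277 -0.459 -1.077
vertex 1.707 -0.604 -2.479
endloop
endfacet
facet normal -0.651 -0.147 0.744
outer loop
vertex 1.707 -0.604 -2.479
vertex 3.149 0.389 -1.021
vertex 1.579 0.245 -2.423
endloop
endfacet
facet normal -0.744 -0.068 -0.664
outer loop
vertex 1.579 0.245 -2.423
vertex 2.651 -0.389 -3.559
vertex 1.707 -0.604 -2.479
endloop
endfacet
facet normal 0.744 0.068 0.664
outer loop
vertex 3.277 -0.459 -1.077
vertex 4.093 0.604 -2.101
vertex 3.149 0.389 -1.021
endloop
endfacet
facet normal 0.149 -0.987 -0.065
outer loop
vertex 4.221 -0.245 -2.157
vertex 3.277 -0.459 -1.077
vertex 2.651 -0.389 -3.559
endloop
endfacet
facet normal 0.744 0.068 0.664
outer loop
vertex 4.221 -0.245 -2.157
vertex 4.093 0.604 -2.101
vertex 3.277 -0.459 -1.077
endloop
endfacet
facet normal -0.149 0.987 0.066
outer loop
vertex 3.149 0.389 -1.021
vertex 4.093 0.604 -2.101
vertex 1.579 0.245 -2.423
endloop
endfacet
facet normal -0.744 -0.068 -0.664
outer loop
vertex 2.523 0.459 -3.503
vertex 2.651 -0.389 -3.559
vertex 1.579 0.245 -2.423
endloop
endfacet
facet normal -0.149 0.987 0.065
outer loop
vertex 1.579 0.245 -2.423
vertex 4.093 0.604 -2.101
vertex 2.523 0.459 -3.503
endloop
endfacet
facet normal 0.651 0.147 -0.744
outer loop
vertex 2.523 0.459 -3.503
vertex 4.221 -0.245 -2.157
vertex 2.651 -0.389 -3.559
endloop
endfacet
facet normal 0.651 0.147 -0.744
outer loop
vertex 4.093 0.604 -2.101
vertex 4.221 -0.245 -2.157
vertex 2.523 0.459 -3.503
endloop
endfacet

endsolid


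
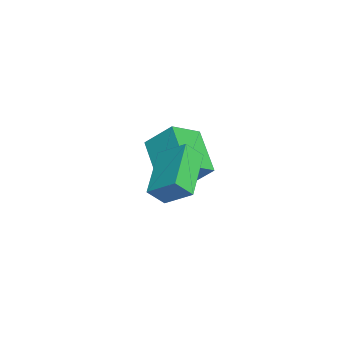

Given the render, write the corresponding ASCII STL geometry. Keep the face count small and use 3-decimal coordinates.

solid 
facet normal -0.540 0.657 -0.526
outer loop
vertex -4.523 -2.915 2.761
vertex -2.904 -2.305 1.861
vertex -4.722 -3.902 1.732
endloop
endfacet
facet normal -0.831 -0.313 0.461
outer loop
vertex -3.956 -4.835 2.479
vertex -4.523 -2.915 2.761
vertex -4.722 -3.902 1.732
endloop
endfacet
facet normal -0.540 0.657 -0.526
outer loop
vertex -4.722 -3.902 1.732
vertex -2.904 -2.305 1.861
vertex -3.103 -3.292 0.832
endloop
endfacet
facet normal -0.139 -0.686 -0.714
outer loop
vertex -3.103 -3.292 0.832
vertex -3.956 -4.835 2.479
vertex -4.722 -3.902 1.732
endloop
endfacet
facet normal 0.139 0.686 0.714
outer loop
vertex -4.523 -2.915 2.761
vertex -2.138 -3.238 2.608
vertex -2.904 -2.305 1.861
endloop
endfacet
facet normal -0.831 -0.313 0.461
outer loop
vertex -3.757 -3.848 3.508
vertex -4.523 -2.915 2.761
vertex -3.956 -4.835 2.479
endloop
endfacet
facet normal 0.139 0.686 0.714
outer loop
vertex -3.757 -3.848 3.508
vertex -2.138 -3.238 2.608
vertex -4.523 -2.915 2.761
endloop
endfacet
facet normal 0.831 0.313 -0.461
outer loop
vertex -2.904 -2.305 1.861
vertex -2.138 -3.238 2.608
vertex -3.103 -3.292 0.832
endloop
endfacet
facet normal -0.139 -0.686 -0.714
outer loop
vertex -2.337 -4.225 1.579
vertex -3.956 -4.835 2.479
vertex -3.103 -3.292 0.832
endloop
endfacet
facet normal 0.831 0.313 -0.461
outer loop
vertex -3.103 -3.292 0.832
vertex -2.138 -3.238 2.608
vertex -2.337 -4.225 1.579
endloop
endfacet
facet normal 0.540 -0.657 0.526
outer loop
vertex -2.337 -4.225 1.579
vertex -3.757 -3.848 3.508
vertex -3.956 -4.835 2.479
endloop
endfacet
facet normal 0.540 -0.657 0.526
outer loop
vertex -2.138 -3.238 2.608
vertex -3.757 -3.848 3.508
vertex -2.337 -4.225 1.579
endloop
endfacet
facet normal -0.934 0.116 0.339
outer loop
vertex -0.834 -3.171 4.622
vertex -0.995 -2.592 3.979
vertex -1.234 -4.138 3.851
endloop
endfacet
facet normal 0.183 -0.658 0.730
outer loop
vertex 0.615 -4.368 3.181
vertex -0.834 -3.171 4.622
vertex -1.234 -4.138 3.851
endloop
endfacet
facet normal -0.934 0.116 0.339
outer loop
vertex -1.234 -4.138 3.851
vertex -0.995 -2.592 3.979
vertex -1.395 -3.559 3.208
endloop
endfacet
facet normal -0.307 -0.744 -0.593
outer loop
vertex -1.395 -3.559 3.208
vertex 0.615 -4.368 3.181
vertex -1.234 -4.138 3.851
endloop
endfacet
facet normal 0.307 0.744 0.593
outer loop
vertex -0.834 -3.171 4.622
vertex 0.854 -2.822 3.309
vertex -0.995 -2.592 3.979
endloop
endfacet
facet normal 0.183 -0.658 0.730
outer loop
vertex 1.015 -3.401 3.952
vertex -0.834 -3.171 4.622
vertex 0.615 -4.368 3.181
endloop
endfacet
facet normal 0.307 0.744 0.593
outer loop
vertex 1.015 -3.401 3.952
vertex 0.854 -2.822 3.309
vertex -0.834 -3.171 4.622
endloop
endfacet
facet normal -0.183 0.658 -0.730
outer loop
vertex -0.995 -2.592 3.979
vertex 0.854 -2.822 3.309
vertex -1.395 -3.559 3.208
endloop
endfacet
facet normal -0.307 -0.744 -0.593
outer loop
vertex 0.454 -3.789 2.538
vertex 0.615 -4.368 3.181
vertex -1.395 -3.559 3.208
endloop
endfacet
facet normal -0.183 0.658 -0.730
outer loop
vertex -1.395 -3.559 3.208
vertex 0.854 -2.822 3.309
vertex 0.454 -3.789 2.538
endloop
endfacet
facet normal 0.934 -0.116 -0.339
outer loop
vertex 0.454 -3.789 2.538
vertex 1.015 -3.401 3.952
vertex 0.615 -4.368 3.181
endloop
endfacet
facet normal 0.934 -0.116 -0.339
outer loop
vertex 0.854 -2.822 3.309
vertex 1.015 -3.401 3.952
vertex 0.454 -3.789 2.538
endloop
endfacet

endsolid


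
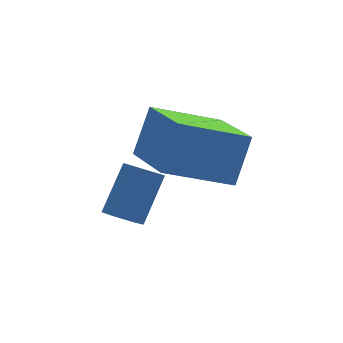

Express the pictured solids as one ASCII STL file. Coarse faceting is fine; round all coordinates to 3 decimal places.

solid 
facet normal -0.462 -0.284 -0.840
outer loop
vertex 0.879 1.023 3.151
vertex 1.1 2.875 2.402
vertex 2.559 0.518 2.397
endloop
endfacet
facet normal -0.110 -0.921 0.373
outer loop
vertex 3.22 0.925 3.598
vertex 0.879 1.023 3.151
vertex 2.559 0.518 2.397
endloop
endfacet
facet normal -0.462 -0.284 -0.840
outer loop
vertex 2.559 0.518 2.397
vertex 1.1 2.875 2.402
vertex 2.78 2.37 1.648
endloop
endfacet
facet normal 0.880 -0.265 -0.395
outer loop
vertex 2.78 2.37 1.648
vertex 3.22 0.925 3.598
vertex 2.559 0.518 2.397
endloop
endfacet
facet normal -0.880 0.265 0.395
outer loop
vertex 0.879 1.023 3.151
vertex 1.761 3.282 3.603
vertex 1.1 2.875 2.402
endloop
endfacet
facet normal -0.110 -0.921 0.373
outer loop
vertex 1.54 1.43 4.352
vertex 0.879 1.023 3.151
vertex 3.22 0.925 3.598
endloop
endfacet
facet normal -0.880 0.265 0.395
outer loop
vertex 1.54 1.43 4.352
vertex 1.761 3.282 3.603
vertex 0.879 1.023 3.151
endloop
endfacet
facet normal 0.110 0.921 -0.373
outer loop
vertex 1.1 2.875 2.402
vertex 1.761 3.282 3.603
vertex 2.78 2.37 1.648
endloop
endfacet
facet normal 0.880 -0.265 -0.395
outer loop
vertex 3.441 2.777 2.849
vertex 3.22 0.925 3.598
vertex 2.78 2.37 1.648
endloop
endfacet
facet normal 0.110 0.921 -0.373
outer loop
vertex 2.78 2.37 1.648
vertex 1.761 3.282 3.603
vertex 3.441 2.777 2.849
endloop
endfacet
facet normal 0.462 0.284 0.840
outer loop
vertex 3.441 2.777 2.849
vertex 1.54 1.43 4.352
vertex 3.22 0.925 3.598
endloop
endfacet
facet normal 0.462 0.284 0.840
outer loop
vertex 1.761 3.282 3.603
vertex 1.54 1.43 4.352
vertex 3.441 2.777 2.849
endloop
endfacet
facet normal -0.584 -0.377 -0.719
outer loop
vertex 0.773 2.363 0.396
vertex 0.445 2.169 0.764
vertex 0.368 2.657 0.571
endloop
endfacet
facet normal 0.274 0.742 -0.612
outer loop
vertex 0.773 2.363 0.396
vertex 0.368 2.657 0.571
vertex 1.643 2.925 1.467
endloop
endfacet
facet normal 0.273 0.743 -0.611
outer loop
vertex 1.643 2.925 1.467
vertex 0.368 2.657 0.571
vertex 1.238 3.218 1.642
endloop
endfacet
facet normal 0.584 0.378 0.718
outer loop
vertex 1.643 2.925 1.467
vertex 1.238 3.218 1.642
vertex 1.315 2.731 1.836
endloop
endfacet
facet normal -0.584 -0.377 -0.719
outer loop
vertex 0.368 2.657 0.571
vertex 0.445 2.169 0.764
vertex 0.04 2.463 0.939
endloop
endfacet
facet normal -0.525 0.851 -0.019
outer loop
vertex 0.368 2.657 0.571
vertex 0.04 2.463 0.939
vertex 1.238 3.218 1.642
endloop
endfacet
facet normal -0.524 0.851 -0.021
outer loop
vertex 1.238 3.218 1.642
vertex 0.04 2.463 0.939
vertex 0.91 3.025 2.011
endloop
endfacet
facet normal 0.585 0.378 0.718
outer loop
vertex 1.238 3.218 1.642
vertex 0.91 3.025 2.011
vertex 1.315 2.731 1.836
endloop
endfacet
facet normal -0.584 -0.378 -0.718
outer loop
vertex 0.04 2.463 0.939
vertex 0.445 2.169 0.764
vertex 0.117 1.975 1.133
endloop
endfacet
facet normal -0.799 0.109 0.591
outer loop
vertex 0.04 2.463 0.939
vertex 0.117 1.975 1.133
vertex 0.91 3.025 2.011
endloop
endfacet
facet normal -0.799 0.108 0.592
outer loop
vertex 0.91 3.025 2.011
vertex 0.117 1.975 1.133
vertex 0.987 2.537 2.204
endloop
endfacet
facet normal 0.584 0.377 0.719
outer loop
vertex 0.91 3.025 2.011
vertex 0.987 2.537 2.204
vertex 1.315 2.731 1.836
endloop
endfacet
facet normal -0.584 -0.378 -0.718
outer loop
vertex 0.117 1.975 1.133
vertex 0.445 2.169 0.764
vertex 0.522 1.682 0.958
endloop
endfacet
facet normal -0.273 -0.743 0.611
outer loop
vertex 0.117 1.975 1.133
vertex 0.522 1.682 0.958
vertex 0.987 2.537 2.204
endloop
endfacet
facet normal -0.274 -0.742 0.612
outer loop
vertex 0.987 2.537 2.204
vertex 0.522 1.682 0.958
vertex 1.392 2.243 2.029
endloop
endfacet
facet normal 0.584 0.377 0.719
outer loop
vertex 0.987 2.537 2.204
vertex 1.392 2.243 2.029
vertex 1.315 2.731 1.836
endloop
endfacet
facet normal -0.585 -0.378 -0.718
outer loop
vertex 0.522 1.682 0.958
vertex 0.445 2.169 0.764
vertex 0.85 1.875 0.589
endloop
endfacet
facet normal 0.524 -0.851 0.020
outer loop
vertex 0.522 1.682 0.958
vertex 0.85 1.875 0.589
vertex 1.392 2.243 2.029
endloop
endfacet
facet normal 0.525 -0.851 0.020
outer loop
vertex 1.392 2.243 2.029
vertex 0.85 1.875 0.589
vertex 1.72 2.437 1.661
endloop
endfacet
facet normal 0.584 0.377 0.719
outer loop
vertex 1.392 2.243 2.029
vertex 1.72 2.437 1.661
vertex 1.315 2.731 1.836
endloop
endfacet
facet normal -0.584 -0.377 -0.719
outer loop
vertex 0.85 1.875 0.589
vertex 0.445 2.169 0.764
vertex 0.773 2.363 0.396
endloop
endfacet
facet normal 0.799 -0.108 -0.592
outer loop
vertex 0.85 1.875 0.589
vertex 0.773 2.363 0.396
vertex 1.72 2.437 1.661
endloop
endfacet
facet normal 0.799 -0.109 -0.592
outer loop
vertex 1.72 2.437 1.661
vertex 0.773 2.363 0.396
vertex 1.643 2.925 1.467
endloop
endfacet
facet normal 0.584 0.378 0.718
outer loop
vertex 1.72 2.437 1.661
vertex 1.643 2.925 1.467
vertex 1.315 2.731 1.836
endloop
endfacet

endsolid
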